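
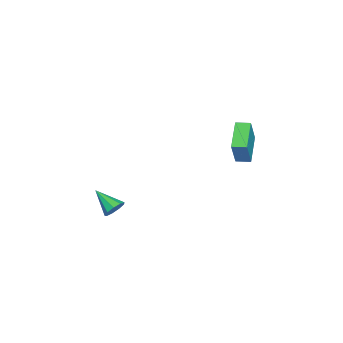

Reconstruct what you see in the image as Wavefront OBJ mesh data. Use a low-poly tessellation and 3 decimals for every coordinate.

v 2.779 -1.395 -3.544
v 3.372 -1.581 -3.39
v 2.201 -2.585 -2.756
v 3.218 -1.306 -3.087
v 2.859 -1.072 -2.997
v 2.463 -0.989 -3.163
v 2.214 -1.096 -3.507
v 2.23 -1.343 -3.869
v 2.503 -1.614 -4.078
v 2.905 -1.783 -4.037
v 3.248 -1.77 -3.766
v -5.1 2.986 -2.506
v -4.368 2.925 -0.906
v -5.176 3.799 -2.44
v -4.444 3.738 -0.841
v -3.436 3.202 -3.259
v -2.704 3.141 -1.66
v -3.512 4.015 -3.194
v -2.78 3.954 -1.594
f 2 1 4
f 2 4 3
f 4 1 5
f 4 5 3
f 5 1 6
f 5 6 3
f 6 1 7
f 6 7 3
f 7 1 8
f 7 8 3
f 8 1 9
f 8 9 3
f 9 1 10
f 9 10 3
f 10 1 11
f 10 11 3
f 11 1 2
f 11 2 3
f 13 15 12
f 16 13 12
f 12 15 14
f 14 16 12
f 13 19 15
f 17 13 16
f 17 19 13
f 15 19 14
f 18 16 14
f 14 19 18
f 18 17 16
f 19 17 18



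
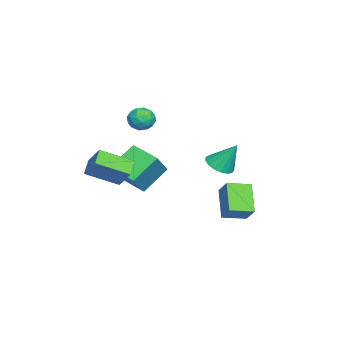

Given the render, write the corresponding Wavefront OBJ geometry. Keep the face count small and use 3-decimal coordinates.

v 2.478 2.972 -2.727
v 1.024 2.456 -1.332
v 1.766 4.241 -2.999
v 0.312 3.725 -1.605
v 3.208 3.595 -1.735
v 1.754 3.079 -0.341
v 2.496 4.864 -2.008
v 1.042 4.348 -0.613
v -0.204 -1.532 3.183
v 0.256 -1.711 3.916
v -0.136 -2.909 2.804
v 0.324 -3.088 3.537
v -0.528 -2.862 3.594
v -0.57 -2.011 3.828
v 0.69 -2.609 2.892
v 0.648 -1.758 3.126
v 0.808 -2.376 3.735
v 0.056 -2.533 4.17
v 0.064 -2.087 2.55
v -0.688 -2.244 2.985
v 0.02 -1.501 3.583
v 0.1 -3.119 3.137
v -0.401 -2.986 3.171
v -0.131 -3.091 3.602
v -0.465 -1.677 3.531
v -0.195 -1.782 3.962
v -0.656 -2.459 3.773
v 0.315 -2.838 2.758
v 0.585 -2.943 3.189
v 0.251 -1.529 3.118
v 0.521 -1.634 3.549
v 0.776 -2.161 2.947
v 0.615 -1.997 3.907
v 0.655 -2.806 3.685
v 0.87 -2.525 3.305
v 0.846 -2.025 3.443
v 0.173 -2.089 4.163
v 0.212 -2.898 3.94
v -0.288 -2.765 3.974
v -0.313 -2.265 4.111
v 0.497 -2.48 4.057
v -0.092 -1.722 2.78
v -0.053 -2.531 2.557
v 0.433 -2.355 2.609
v 0.408 -1.855 2.746
v -0.535 -1.814 3.035
v -0.495 -2.623 2.813
v -0.726 -2.595 3.277
v -0.75 -2.095 3.415
v -0.377 -2.14 2.663
v 0.376 2.343 0.424
v 1.156 1.883 0.674
v 0.444 3.357 2.076
v 1.31 2.24 0.448
v 1.249 2.621 0.216
v 0.988 2.938 0.032
v 0.587 3.119 -0.062
v 0.137 3.122 -0.045
v -0.258 2.946 0.08
v -0.508 2.632 0.283
v -0.555 2.252 0.519
v -0.39 1.892 0.733
v -0.049 1.636 0.876
v 0.389 1.541 0.916
v 0.824 1.631 0.843
v 3.477 -2.616 -0.39
v 4.122 -4.452 0.547
v 2.481 -2.664 0.202
v 3.125 -4.5 1.139
v 4.155 -1.76 0.821
v 4.799 -3.596 1.758
v 3.158 -1.808 1.413
v 3.803 -3.644 2.35
v 0.019 -3.597 -1.567
v -1.248 -2.561 -0.22
v 0.806 -1.969 -2.081
v -0.461 -0.932 -0.733
v 1.421 -3.808 -0.087
v 0.154 -2.771 1.261
v 2.208 -2.179 -0.6
v 0.941 -1.143 0.747
f 2 4 1
f 5 2 1
f 1 4 3
f 3 5 1
f 2 8 4
f 6 2 5
f 6 8 2
f 4 8 3
f 7 5 3
f 3 8 7
f 7 6 5
f 8 6 7
f 9 46 25
f 46 20 49
f 25 49 14
f 46 49 25
f 9 25 21
f 25 14 26
f 21 26 10
f 25 26 21
f 9 21 30
f 21 10 31
f 30 31 16
f 21 31 30
f 9 30 42
f 30 16 45
f 42 45 19
f 30 45 42
f 9 42 46
f 42 19 50
f 46 50 20
f 42 50 46
f 10 26 37
f 26 14 40
f 37 40 18
f 26 40 37
f 14 49 27
f 49 20 48
f 27 48 13
f 49 48 27
f 20 50 47
f 50 19 43
f 47 43 11
f 50 43 47
f 19 45 44
f 45 16 32
f 44 32 15
f 45 32 44
f 16 31 36
f 31 10 33
f 36 33 17
f 31 33 36
f 12 38 24
f 38 18 39
f 24 39 13
f 38 39 24
f 12 24 22
f 24 13 23
f 22 23 11
f 24 23 22
f 12 22 29
f 22 11 28
f 29 28 15
f 22 28 29
f 12 29 34
f 29 15 35
f 34 35 17
f 29 35 34
f 12 34 38
f 34 17 41
f 38 41 18
f 34 41 38
f 13 39 27
f 39 18 40
f 27 40 14
f 39 40 27
f 11 23 47
f 23 13 48
f 47 48 20
f 23 48 47
f 15 28 44
f 28 11 43
f 44 43 19
f 28 43 44
f 17 35 36
f 35 15 32
f 36 32 16
f 35 32 36
f 18 41 37
f 41 17 33
f 37 33 10
f 41 33 37
f 52 51 54
f 52 54 53
f 54 51 55
f 54 55 53
f 55 51 56
f 55 56 53
f 56 51 57
f 56 57 53
f 57 51 58
f 57 58 53
f 58 51 59
f 58 59 53
f 59 51 60
f 59 60 53
f 60 51 61
f 60 61 53
f 61 51 62
f 61 62 53
f 62 51 63
f 62 63 53
f 63 51 64
f 63 64 53
f 64 51 65
f 64 65 53
f 65 51 52
f 65 52 53
f 67 69 66
f 70 67 66
f 66 69 68
f 68 70 66
f 67 73 69
f 71 67 70
f 71 73 67
f 69 73 68
f 72 70 68
f 68 73 72
f 72 71 70
f 73 71 72
f 75 77 74
f 78 75 74
f 74 77 76
f 76 78 74
f 75 81 77
f 79 75 78
f 79 81 75
f 77 81 76
f 80 78 76
f 76 81 80
f 80 79 78
f 81 79 80



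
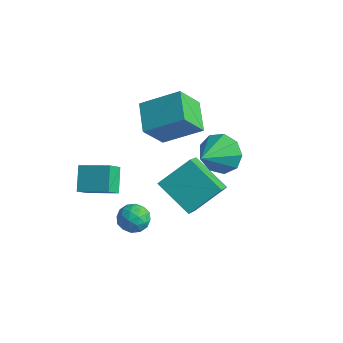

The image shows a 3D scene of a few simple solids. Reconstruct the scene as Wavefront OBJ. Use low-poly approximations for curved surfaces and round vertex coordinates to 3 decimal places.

v -0.585 -1.211 -3.646
v -0.172 -1.83 -3.699
v -1.148 -1.67 -2.681
v -0.735 -2.289 -2.734
v -0.417 -1.645 -2.531
v -0.069 -1.362 -3.128
v -1.251 -2.138 -3.252
v -0.903 -1.855 -3.849
v -0.584 -2.404 -3.456
v -0.068 -2.099 -3.011
v -1.252 -1.401 -3.369
v -0.736 -1.096 -2.924
v -0.329 -1.48 -3.757
v -0.991 -2.02 -2.623
v -0.804 -1.641 -2.503
v -0.561 -2.005 -2.535
v -0.268 -1.205 -3.421
v -0.026 -1.569 -3.453
v -0.17 -1.46 -2.766
v -1.294 -1.931 -2.927
v -1.052 -2.295 -2.959
v -0.759 -1.495 -3.845
v -0.516 -1.859 -3.877
v -1.15 -2.04 -3.614
v -0.328 -2.181 -3.646
v -0.659 -2.451 -3.079
v -0.963 -2.363 -3.383
v -0.758 -2.196 -3.734
v -0.025 -2.002 -3.384
v -0.356 -2.272 -2.817
v -0.169 -1.893 -2.697
v 0.035 -1.727 -3.048
v -0.267 -2.339 -3.241
v -0.964 -1.228 -3.563
v -1.295 -1.498 -2.996
v -1.355 -1.773 -3.332
v -1.151 -1.607 -3.683
v -0.661 -1.049 -3.301
v -0.992 -1.319 -2.734
v -0.562 -1.304 -2.646
v -0.357 -1.137 -2.997
v -1.053 -1.161 -3.139
v -0.802 3.284 -2.057
v -0.332 3.79 -1.279
v -0.458 1.836 -1.323
v -1.022 3.702 -1.13
v -1.609 3.418 -1.415
v -1.819 3.072 -2
v -1.552 2.825 -2.612
v -0.935 2.793 -2.964
v -0.256 2.991 -2.892
v 0.168 3.326 -2.429
v 0.138 3.642 -1.792
v -3.363 1.039 0.932
v -2.038 2.12 1.911
v -3.289 2.073 -0.312
v -1.964 3.154 0.666
v -2.196 0.186 0.294
v -0.871 1.267 1.272
v -2.122 1.22 -0.951
v -0.797 2.301 0.028
v -3.494 -1.65 -1.742
v -3.291 -2.378 -1.072
v -2.3 -0.989 -1.386
v -2.097 -1.717 -0.716
v -2.863 -2.303 -2.644
v -2.66 -3.031 -1.974
v -1.669 -1.642 -2.288
v -1.466 -2.37 -1.618
v 1.456 -0.337 -2.158
v -0.125 -0.545 -1.143
v 1.965 0.949 -1.101
v 0.384 0.741 -0.087
v 2.156 -1.341 -1.273
v 0.575 -1.549 -0.259
v 2.665 -0.055 -0.217
v 1.084 -0.263 0.798
f 1 38 17
f 38 12 41
f 17 41 6
f 38 41 17
f 1 17 13
f 17 6 18
f 13 18 2
f 17 18 13
f 1 13 22
f 13 2 23
f 22 23 8
f 13 23 22
f 1 22 34
f 22 8 37
f 34 37 11
f 22 37 34
f 1 34 38
f 34 11 42
f 38 42 12
f 34 42 38
f 2 18 29
f 18 6 32
f 29 32 10
f 18 32 29
f 6 41 19
f 41 12 40
f 19 40 5
f 41 40 19
f 12 42 39
f 42 11 35
f 39 35 3
f 42 35 39
f 11 37 36
f 37 8 24
f 36 24 7
f 37 24 36
f 8 23 28
f 23 2 25
f 28 25 9
f 23 25 28
f 4 30 16
f 30 10 31
f 16 31 5
f 30 31 16
f 4 16 14
f 16 5 15
f 14 15 3
f 16 15 14
f 4 14 21
f 14 3 20
f 21 20 7
f 14 20 21
f 4 21 26
f 21 7 27
f 26 27 9
f 21 27 26
f 4 26 30
f 26 9 33
f 30 33 10
f 26 33 30
f 5 31 19
f 31 10 32
f 19 32 6
f 31 32 19
f 3 15 39
f 15 5 40
f 39 40 12
f 15 40 39
f 7 20 36
f 20 3 35
f 36 35 11
f 20 35 36
f 9 27 28
f 27 7 24
f 28 24 8
f 27 24 28
f 10 33 29
f 33 9 25
f 29 25 2
f 33 25 29
f 44 43 46
f 44 46 45
f 46 43 47
f 46 47 45
f 47 43 48
f 47 48 45
f 48 43 49
f 48 49 45
f 49 43 50
f 49 50 45
f 50 43 51
f 50 51 45
f 51 43 52
f 51 52 45
f 52 43 53
f 52 53 45
f 53 43 44
f 53 44 45
f 55 57 54
f 58 55 54
f 54 57 56
f 56 58 54
f 55 61 57
f 59 55 58
f 59 61 55
f 57 61 56
f 60 58 56
f 56 61 60
f 60 59 58
f 61 59 60
f 63 65 62
f 66 63 62
f 62 65 64
f 64 66 62
f 63 69 65
f 67 63 66
f 67 69 63
f 65 69 64
f 68 66 64
f 64 69 68
f 68 67 66
f 69 67 68
f 71 73 70
f 74 71 70
f 70 73 72
f 72 74 70
f 71 77 73
f 75 71 74
f 75 77 71
f 73 77 72
f 76 74 72
f 72 77 76
f 76 75 74
f 77 75 76



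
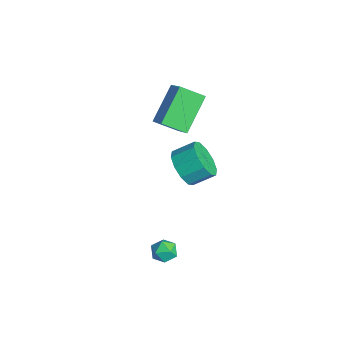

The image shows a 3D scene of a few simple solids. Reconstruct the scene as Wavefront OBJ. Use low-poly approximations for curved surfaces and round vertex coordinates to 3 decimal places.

v -4.963 -1.22 1.062
v -3.856 -1.161 1.916
v -4.534 -0.155 0.432
v -3.427 -0.096 1.287
v -3.873 -2.444 -0.267
v -2.766 -2.385 0.588
v -3.444 -1.379 -0.896
v -2.337 -1.32 -0.042
v -0.711 -2.071 -0.812
v 0.155 -2.427 -0.522
v 0.356 -1.446 0.083
v -0.509 -1.089 -0.208
v 0.241 -2.126 -1.04
v 0.442 -1.145 -0.435
v -0.036 -1.803 -1.471
v 0.165 -0.822 -0.866
v -0.571 -1.583 -1.651
v -0.37 -0.601 -1.046
v -1.159 -1.549 -1.51
v -0.958 -0.567 -0.905
v -1.576 -1.714 -1.103
v -1.375 -0.733 -0.498
v -1.662 -2.015 -0.585
v -1.461 -1.034 0.02
v -1.385 -2.338 -0.154
v -1.184 -1.357 0.451
v -0.85 -2.559 0.026
v -0.649 -1.577 0.631
v -0.262 -2.593 -0.115
v -0.061 -1.611 0.49
v 1.288 -3.596 -3.586
v 1.804 -3.221 -3.452
v 1.916 -4.279 -4.088
v 2.432 -3.904 -3.954
v 2.128 -4.224 -3.474
v 1.74 -3.802 -3.164
v 1.98 -3.698 -4.376
v 1.592 -3.276 -4.066
v 2.232 -3.284 -3.94
v 2.323 -3.609 -3.382
v 1.397 -3.891 -4.158
v 1.488 -4.216 -3.6
f 2 4 1
f 5 2 1
f 1 4 3
f 3 5 1
f 2 8 4
f 6 2 5
f 6 8 2
f 4 8 3
f 7 5 3
f 3 8 7
f 7 6 5
f 8 6 7
f 10 9 13
f 10 13 11
f 11 13 14
f 11 14 12
f 13 9 15
f 13 15 14
f 14 15 16
f 14 16 12
f 15 9 17
f 15 17 16
f 16 17 18
f 16 18 12
f 17 9 19
f 17 19 18
f 18 19 20
f 18 20 12
f 19 9 21
f 19 21 20
f 20 21 22
f 20 22 12
f 21 9 23
f 21 23 22
f 22 23 24
f 22 24 12
f 23 9 25
f 23 25 24
f 24 25 26
f 24 26 12
f 25 9 27
f 25 27 26
f 26 27 28
f 26 28 12
f 27 9 29
f 27 29 28
f 28 29 30
f 28 30 12
f 29 9 10
f 29 10 30
f 30 10 11
f 30 11 12
f 31 42 36
f 31 36 32
f 31 32 38
f 31 38 41
f 31 41 42
f 32 36 40
f 36 42 35
f 42 41 33
f 41 38 37
f 38 32 39
f 34 40 35
f 34 35 33
f 34 33 37
f 34 37 39
f 34 39 40
f 35 40 36
f 33 35 42
f 37 33 41
f 39 37 38
f 40 39 32



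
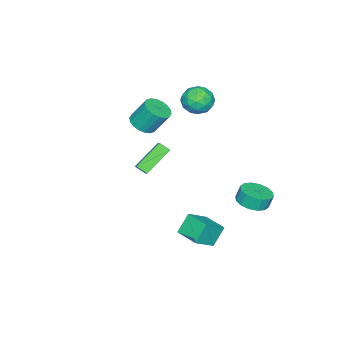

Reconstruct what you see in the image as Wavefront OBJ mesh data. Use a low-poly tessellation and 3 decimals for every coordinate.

v 1.199 -0.127 2.554
v 1.304 -0.791 3.007
v 1.757 0.322 3.083
v 1.861 -0.342 3.536
v 2.859 -0.718 1.304
v 2.963 -1.382 1.757
v 3.416 -0.269 1.833
v 3.521 -0.933 2.286
v -2.828 -4.329 1.053
v -2.098 -4.803 1.482
v -2.403 -3.865 3.036
v -3.132 -3.391 2.607
v -1.902 -4.458 1.312
v -2.206 -3.52 2.866
v -1.889 -4.087 1.091
v -2.194 -3.15 2.645
v -2.062 -3.764 0.863
v -2.367 -2.827 2.416
v -2.387 -3.554 0.672
v -2.691 -2.616 2.225
v -2.799 -3.496 0.556
v -3.103 -2.559 2.11
v -3.217 -3.604 0.539
v -3.521 -2.666 2.093
v -3.557 -3.855 0.624
v -3.862 -2.917 2.178
v -3.754 -4.2 0.794
v -4.058 -3.262 2.348
v -3.766 -4.57 1.015
v -4.071 -3.633 2.569
v -3.593 -4.893 1.244
v -3.898 -3.956 2.797
v -3.269 -5.104 1.435
v -3.573 -4.166 2.988
v -2.857 -5.161 1.55
v -3.161 -4.224 3.104
v -2.439 -5.054 1.567
v -2.743 -4.116 3.121
v -4.894 -0.941 3.645
v -4.206 -0.568 2.837
v -3.454 -1.392 4.663
v -2.766 -1.019 3.855
v -3.392 -0.291 4.441
v -4.282 -0.012 3.812
v -3.378 -1.948 3.688
v -4.268 -1.669 3.059
v -3.269 -1.19 2.864
v -3.278 -0.166 3.329
v -4.382 -1.794 4.171
v -4.391 -0.77 4.636
v -4.676 -0.715 3.151
v -2.984 -1.245 4.349
v -3.352 -0.817 4.693
v -2.947 -0.597 4.218
v -4.721 -0.389 3.724
v -4.317 -0.169 3.25
v -3.839 -0.006 4.193
v -3.343 -1.791 4.25
v -2.939 -1.571 3.776
v -4.713 -1.363 3.282
v -4.308 -1.143 2.807
v -3.821 -1.954 3.307
v -3.721 -0.861 2.692
v -2.875 -1.126 3.291
v -3.234 -1.672 3.193
v -3.757 -1.509 2.823
v -3.726 -0.259 2.966
v -2.88 -0.524 3.565
v -3.248 -0.096 3.909
v -3.771 0.067 3.539
v -3.175 -0.625 2.982
v -4.78 -1.436 3.935
v -3.934 -1.701 4.534
v -3.889 -2.027 3.961
v -4.412 -1.864 3.591
v -4.785 -0.834 4.209
v -3.939 -1.099 4.808
v -3.903 -0.451 4.677
v -4.426 -0.288 4.307
v -4.485 -1.335 4.518
v -3.196 3.25 -3.796
v -2.168 3.017 -3.518
v -2.376 3.237 -2.565
v -3.404 3.47 -2.844
v -2.164 3.566 -3.645
v -2.372 3.787 -2.692
v -2.437 4.031 -3.812
v -2.645 4.252 -2.859
v -2.913 4.287 -3.975
v -3.12 4.508 -3.022
v -3.465 4.265 -4.09
v -3.672 4.485 -3.137
v -3.944 3.97 -4.126
v -4.152 4.191 -3.174
v -4.224 3.483 -4.075
v -4.432 3.703 -3.122
v -4.228 2.933 -3.948
v -4.436 3.154 -2.995
v -3.955 2.468 -3.781
v -4.163 2.689 -2.828
v -3.48 2.212 -3.618
v -3.687 2.433 -2.665
v -2.928 2.235 -3.503
v -3.135 2.455 -2.55
v -2.448 2.529 -3.466
v -2.656 2.75 -2.514
v 3.366 2.941 -2.492
v 2.573 3.214 -1.297
v 3.912 4.455 -2.476
v 3.119 4.729 -1.281
v 4.641 2.471 -1.539
v 3.848 2.745 -0.344
v 5.187 3.986 -1.523
v 4.394 4.259 -0.328
f 2 4 1
f 5 2 1
f 1 4 3
f 3 5 1
f 2 8 4
f 6 2 5
f 6 8 2
f 4 8 3
f 7 5 3
f 3 8 7
f 7 6 5
f 8 6 7
f 10 9 13
f 10 13 11
f 11 13 14
f 11 14 12
f 13 9 15
f 13 15 14
f 14 15 16
f 14 16 12
f 15 9 17
f 15 17 16
f 16 17 18
f 16 18 12
f 17 9 19
f 17 19 18
f 18 19 20
f 18 20 12
f 19 9 21
f 19 21 20
f 20 21 22
f 20 22 12
f 21 9 23
f 21 23 22
f 22 23 24
f 22 24 12
f 23 9 25
f 23 25 24
f 24 25 26
f 24 26 12
f 25 9 27
f 25 27 26
f 26 27 28
f 26 28 12
f 27 9 29
f 27 29 28
f 28 29 30
f 28 30 12
f 29 9 31
f 29 31 30
f 30 31 32
f 30 32 12
f 31 9 33
f 31 33 32
f 32 33 34
f 32 34 12
f 33 9 35
f 33 35 34
f 34 35 36
f 34 36 12
f 35 9 37
f 35 37 36
f 36 37 38
f 36 38 12
f 37 9 10
f 37 10 38
f 38 10 11
f 38 11 12
f 39 76 55
f 76 50 79
f 55 79 44
f 76 79 55
f 39 55 51
f 55 44 56
f 51 56 40
f 55 56 51
f 39 51 60
f 51 40 61
f 60 61 46
f 51 61 60
f 39 60 72
f 60 46 75
f 72 75 49
f 60 75 72
f 39 72 76
f 72 49 80
f 76 80 50
f 72 80 76
f 40 56 67
f 56 44 70
f 67 70 48
f 56 70 67
f 44 79 57
f 79 50 78
f 57 78 43
f 79 78 57
f 50 80 77
f 80 49 73
f 77 73 41
f 80 73 77
f 49 75 74
f 75 46 62
f 74 62 45
f 75 62 74
f 46 61 66
f 61 40 63
f 66 63 47
f 61 63 66
f 42 68 54
f 68 48 69
f 54 69 43
f 68 69 54
f 42 54 52
f 54 43 53
f 52 53 41
f 54 53 52
f 42 52 59
f 52 41 58
f 59 58 45
f 52 58 59
f 42 59 64
f 59 45 65
f 64 65 47
f 59 65 64
f 42 64 68
f 64 47 71
f 68 71 48
f 64 71 68
f 43 69 57
f 69 48 70
f 57 70 44
f 69 70 57
f 41 53 77
f 53 43 78
f 77 78 50
f 53 78 77
f 45 58 74
f 58 41 73
f 74 73 49
f 58 73 74
f 47 65 66
f 65 45 62
f 66 62 46
f 65 62 66
f 48 71 67
f 71 47 63
f 67 63 40
f 71 63 67
f 82 81 85
f 82 85 83
f 83 85 86
f 83 86 84
f 85 81 87
f 85 87 86
f 86 87 88
f 86 88 84
f 87 81 89
f 87 89 88
f 88 89 90
f 88 90 84
f 89 81 91
f 89 91 90
f 90 91 92
f 90 92 84
f 91 81 93
f 91 93 92
f 92 93 94
f 92 94 84
f 93 81 95
f 93 95 94
f 94 95 96
f 94 96 84
f 95 81 97
f 95 97 96
f 96 97 98
f 96 98 84
f 97 81 99
f 97 99 98
f 98 99 100
f 98 100 84
f 99 81 101
f 99 101 100
f 100 101 102
f 100 102 84
f 101 81 103
f 101 103 102
f 102 103 104
f 102 104 84
f 103 81 105
f 103 105 104
f 104 105 106
f 104 106 84
f 105 81 82
f 105 82 106
f 106 82 83
f 106 83 84
f 108 110 107
f 111 108 107
f 107 110 109
f 109 111 107
f 108 114 110
f 112 108 111
f 112 114 108
f 110 114 109
f 113 111 109
f 109 114 113
f 113 112 111
f 114 112 113



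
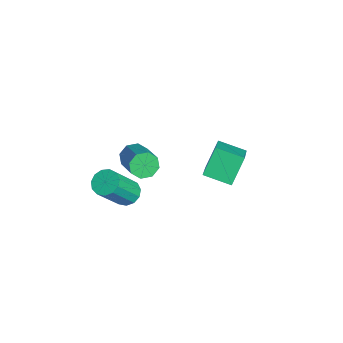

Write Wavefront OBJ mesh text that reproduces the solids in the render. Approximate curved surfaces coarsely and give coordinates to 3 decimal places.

v -2.7 -1.574 -4.543
v -2.237 -1.14 -4.46
v -1.597 -2.151 -2.734
v -2.06 -2.586 -2.817
v -2.525 -1.017 -4.281
v -1.885 -2.028 -2.555
v -2.869 -1.071 -4.185
v -2.229 -2.082 -2.46
v -3.159 -1.285 -4.203
v -2.519 -2.296 -2.477
v -3.303 -1.591 -4.329
v -2.663 -2.602 -2.603
v -3.256 -1.891 -4.522
v -2.616 -2.902 -2.797
v -3.032 -2.091 -4.722
v -2.392 -3.102 -2.997
v -2.703 -2.127 -4.866
v -2.063 -3.138 -3.14
v -2.373 -1.987 -4.906
v -1.733 -2.999 -3.181
v -2.147 -1.717 -4.831
v -1.507 -2.728 -3.106
v -2.096 -1.401 -4.665
v -1.456 -2.412 -2.939
v -2.994 1.857 -3.985
v -3.617 2.562 -2.921
v -2.36 2.909 -4.31
v -2.983 3.613 -3.246
v -1.537 1.347 -2.794
v -2.16 2.051 -1.73
v -0.903 2.398 -3.119
v -1.526 3.103 -2.055
v -1.149 -1.557 -0.301
v -0.839 -1.784 -0.787
v 0.519 -1.69 0.035
v 0.209 -1.463 0.521
v -0.867 -1.31 -0.795
v 0.491 -1.216 0.027
v -1.06 -0.981 -0.513
v 0.298 -0.887 0.309
v -1.306 -0.989 -0.107
v 0.052 -0.895 0.715
v -1.459 -1.33 0.185
v -0.101 -1.236 1.007
v -1.431 -1.804 0.193
v -0.073 -1.71 1.015
v -1.238 -2.133 -0.089
v 0.12 -2.039 0.733
v -0.992 -2.125 -0.495
v 0.366 -2.031 0.327
f 2 1 5
f 2 5 3
f 3 5 6
f 3 6 4
f 5 1 7
f 5 7 6
f 6 7 8
f 6 8 4
f 7 1 9
f 7 9 8
f 8 9 10
f 8 10 4
f 9 1 11
f 9 11 10
f 10 11 12
f 10 12 4
f 11 1 13
f 11 13 12
f 12 13 14
f 12 14 4
f 13 1 15
f 13 15 14
f 14 15 16
f 14 16 4
f 15 1 17
f 15 17 16
f 16 17 18
f 16 18 4
f 17 1 19
f 17 19 18
f 18 19 20
f 18 20 4
f 19 1 21
f 19 21 20
f 20 21 22
f 20 22 4
f 21 1 23
f 21 23 22
f 22 23 24
f 22 24 4
f 23 1 2
f 23 2 24
f 24 2 3
f 24 3 4
f 26 28 25
f 29 26 25
f 25 28 27
f 27 29 25
f 26 32 28
f 30 26 29
f 30 32 26
f 28 32 27
f 31 29 27
f 27 32 31
f 31 30 29
f 32 30 31
f 34 33 37
f 34 37 35
f 35 37 38
f 35 38 36
f 37 33 39
f 37 39 38
f 38 39 40
f 38 40 36
f 39 33 41
f 39 41 40
f 40 41 42
f 40 42 36
f 41 33 43
f 41 43 42
f 42 43 44
f 42 44 36
f 43 33 45
f 43 45 44
f 44 45 46
f 44 46 36
f 45 33 47
f 45 47 46
f 46 47 48
f 46 48 36
f 47 33 49
f 47 49 48
f 48 49 50
f 48 50 36
f 49 33 34
f 49 34 50
f 50 34 35
f 50 35 36



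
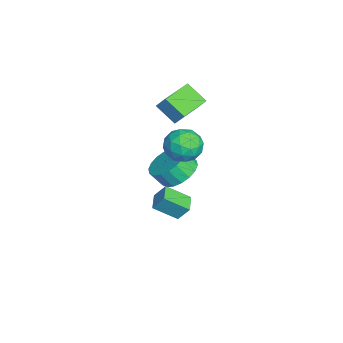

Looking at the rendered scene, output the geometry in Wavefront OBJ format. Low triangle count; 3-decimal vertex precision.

v 0.604 -0.455 -0.026
v 1.07 -0.096 0.728
v 1.03 -1.884 0.392
v 1.496 -1.525 1.146
v 0.54 -1.498 1.117
v 0.277 -0.615 0.859
v 1.823 -1.365 0.261
v 1.56 -0.482 0.003
v 1.824 -0.658 0.906
v 1.031 -0.74 1.435
v 1.069 -1.24 -0.315
v 0.276 -1.322 0.214
v 0.8 -0.15 0.314
v 1.3 -1.83 0.806
v 0.738 -1.814 0.789
v 1.012 -1.603 1.232
v 0.333 -0.455 0.391
v 0.607 -0.244 0.835
v 0.296 -1.068 1.063
v 1.493 -1.736 0.285
v 1.767 -1.525 0.729
v 1.088 -0.377 -0.112
v 1.362 -0.166 0.331
v 1.804 -0.912 0.057
v 1.517 -0.269 0.862
v 1.767 -1.109 1.108
v 1.959 -1.016 0.587
v 1.804 -0.497 0.436
v 1.05 -0.317 1.173
v 1.301 -1.157 1.419
v 0.739 -1.141 1.402
v 0.584 -0.622 1.25
v 1.493 -0.648 1.277
v 0.799 -0.823 -0.299
v 1.05 -1.663 -0.053
v 1.516 -1.358 -0.13
v 1.361 -0.839 -0.282
v 0.333 -0.871 0.012
v 0.583 -1.711 0.258
v 0.296 -1.483 0.684
v 0.141 -0.964 0.533
v 0.607 -1.332 -0.157
v -3.187 -0.411 -0.063
v -3.775 -1.28 0.704
v -2.915 0.018 0.63
v -3.503 -0.851 1.398
v -1.677 -1.409 -0.038
v -2.265 -2.278 0.73
v -1.405 -0.98 0.656
v -1.993 -1.849 1.423
v 2.714 -1.134 -2.261
v 2.755 -2.233 -1.496
v 2.833 -0.621 -1.531
v 2.874 -1.721 -0.766
v 3.606 -1.179 -2.374
v 3.647 -2.279 -1.609
v 3.725 -0.667 -1.644
v 3.766 -1.766 -0.879
v -2.669 -1.205 -4.329
v -1.888 -1.79 -4.744
v -1.91 -2.399 -3.926
v -2.691 -1.815 -3.511
v -1.655 -1.465 -4.495
v -1.677 -2.074 -3.677
v -1.622 -1.088 -4.213
v -1.644 -1.697 -3.395
v -1.797 -0.734 -3.954
v -1.819 -1.343 -3.137
v -2.144 -0.474 -3.77
v -2.166 -1.083 -2.952
v -2.595 -0.358 -3.696
v -2.617 -0.967 -2.878
v -3.061 -0.411 -3.748
v -3.083 -1.02 -2.93
v -3.45 -0.621 -3.914
v -3.472 -1.23 -3.096
v -3.683 -0.946 -4.163
v -3.705 -1.555 -3.345
v -3.716 -1.323 -4.445
v -3.738 -1.932 -3.627
v -3.541 -1.677 -4.703
v -3.563 -2.286 -3.886
v -3.194 -1.937 -4.888
v -3.216 -2.546 -4.07
v -2.743 -2.053 -4.962
v -2.765 -2.662 -4.144
v -2.277 -2 -4.91
v -2.299 -2.609 -4.092
f 1 38 17
f 38 12 41
f 17 41 6
f 38 41 17
f 1 17 13
f 17 6 18
f 13 18 2
f 17 18 13
f 1 13 22
f 13 2 23
f 22 23 8
f 13 23 22
f 1 22 34
f 22 8 37
f 34 37 11
f 22 37 34
f 1 34 38
f 34 11 42
f 38 42 12
f 34 42 38
f 2 18 29
f 18 6 32
f 29 32 10
f 18 32 29
f 6 41 19
f 41 12 40
f 19 40 5
f 41 40 19
f 12 42 39
f 42 11 35
f 39 35 3
f 42 35 39
f 11 37 36
f 37 8 24
f 36 24 7
f 37 24 36
f 8 23 28
f 23 2 25
f 28 25 9
f 23 25 28
f 4 30 16
f 30 10 31
f 16 31 5
f 30 31 16
f 4 16 14
f 16 5 15
f 14 15 3
f 16 15 14
f 4 14 21
f 14 3 20
f 21 20 7
f 14 20 21
f 4 21 26
f 21 7 27
f 26 27 9
f 21 27 26
f 4 26 30
f 26 9 33
f 30 33 10
f 26 33 30
f 5 31 19
f 31 10 32
f 19 32 6
f 31 32 19
f 3 15 39
f 15 5 40
f 39 40 12
f 15 40 39
f 7 20 36
f 20 3 35
f 36 35 11
f 20 35 36
f 9 27 28
f 27 7 24
f 28 24 8
f 27 24 28
f 10 33 29
f 33 9 25
f 29 25 2
f 33 25 29
f 44 46 43
f 47 44 43
f 43 46 45
f 45 47 43
f 44 50 46
f 48 44 47
f 48 50 44
f 46 50 45
f 49 47 45
f 45 50 49
f 49 48 47
f 50 48 49
f 52 54 51
f 55 52 51
f 51 54 53
f 53 55 51
f 52 58 54
f 56 52 55
f 56 58 52
f 54 58 53
f 57 55 53
f 53 58 57
f 57 56 55
f 58 56 57
f 60 59 63
f 60 63 61
f 61 63 64
f 61 64 62
f 63 59 65
f 63 65 64
f 64 65 66
f 64 66 62
f 65 59 67
f 65 67 66
f 66 67 68
f 66 68 62
f 67 59 69
f 67 69 68
f 68 69 70
f 68 70 62
f 69 59 71
f 69 71 70
f 70 71 72
f 70 72 62
f 71 59 73
f 71 73 72
f 72 73 74
f 72 74 62
f 73 59 75
f 73 75 74
f 74 75 76
f 74 76 62
f 75 59 77
f 75 77 76
f 76 77 78
f 76 78 62
f 77 59 79
f 77 79 78
f 78 79 80
f 78 80 62
f 79 59 81
f 79 81 80
f 80 81 82
f 80 82 62
f 81 59 83
f 81 83 82
f 82 83 84
f 82 84 62
f 83 59 85
f 83 85 84
f 84 85 86
f 84 86 62
f 85 59 87
f 85 87 86
f 86 87 88
f 86 88 62
f 87 59 60
f 87 60 88
f 88 60 61
f 88 61 62



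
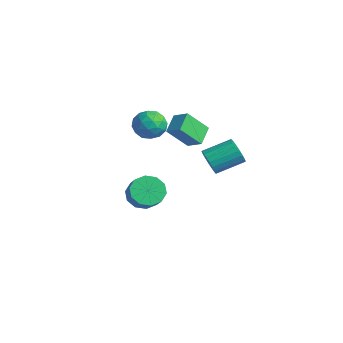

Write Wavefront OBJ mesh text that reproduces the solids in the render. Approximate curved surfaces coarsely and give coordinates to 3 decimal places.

v -0.561 -1.409 1.223
v -1.233 -0.458 1.866
v -0.195 -0.223 -0.149
v -0.866 0.728 0.494
v 0.346 -1.108 1.726
v -0.325 -0.157 2.369
v 0.713 0.078 0.354
v 0.041 1.029 0.997
v -3.985 -0.348 0.912
v -2.964 0.005 0.84
v -3.716 -1.405 -0.46
v -2.695 -1.052 -0.532
v -2.998 -1.664 0.308
v -3.165 -1.011 1.156
v -3.515 -0.389 -0.776
v -3.682 0.264 0.072
v -2.674 -0.02 -0.203
v -2.354 -0.808 0.467
v -4.326 -0.592 -0.087
v -4.006 -1.38 0.583
v -3.498 -0.079 0.996
v -3.182 -1.321 -0.616
v -3.36 -1.681 -0.123
v -2.76 -1.474 -0.165
v -3.616 -0.676 1.182
v -3.016 -0.469 1.14
v -3.036 -1.45 0.827
v -3.664 -0.931 -0.76
v -3.064 -0.724 -0.802
v -3.92 0.074 0.545
v -3.32 0.281 0.503
v -3.644 0.05 -0.447
v -2.727 0.114 0.341
v -2.569 -0.507 -0.465
v -3.051 -0.117 -0.609
v -3.149 0.267 -0.11
v -2.539 -0.349 0.735
v -2.381 -0.97 -0.071
v -2.559 -1.331 0.422
v -2.657 -0.947 0.921
v -2.369 -0.364 0.122
v -4.299 -0.43 0.451
v -4.141 -1.051 -0.355
v -4.023 -0.453 -0.541
v -4.121 -0.069 -0.042
v -4.111 -0.893 0.845
v -3.953 -1.514 0.039
v -3.531 -1.667 0.49
v -3.629 -1.283 0.989
v -4.311 -1.036 0.258
v 3.654 -1.491 0.895
v 4.102 -1.34 0.188
v 4.594 0.242 0.839
v 4.146 0.091 1.545
v 3.785 -1.207 0.104
v 4.278 0.375 0.755
v 3.446 -1.123 0.157
v 3.938 0.459 0.808
v 3.143 -1.103 0.338
v 3.635 0.479 0.988
v 2.928 -1.15 0.614
v 3.42 0.432 1.265
v 2.838 -1.255 0.939
v 3.331 0.327 1.59
v 2.89 -1.402 1.257
v 3.382 0.18 1.907
v 3.074 -1.564 1.512
v 3.566 0.018 2.162
v 3.358 -1.713 1.66
v 3.85 -0.131 2.31
v 3.693 -1.824 1.676
v 4.185 -0.242 2.326
v 4.021 -1.878 1.557
v 4.514 -0.295 2.207
v 4.286 -1.864 1.323
v 4.779 -0.282 1.974
v 4.442 -1.786 1.015
v 4.934 -0.204 1.666
v 4.461 -1.657 0.687
v 4.954 -0.075 1.337
v 4.341 -1.499 0.394
v 4.833 0.083 1.045
v -1.467 -2.358 -4.035
v -0.804 -2.596 -4.827
v 0.209 -2.939 -3.878
v -0.453 -2.702 -3.085
v -0.726 -1.962 -4.681
v 0.287 -2.305 -3.732
v -0.931 -1.479 -4.288
v 0.082 -1.823 -3.339
v -1.34 -1.333 -3.798
v -0.327 -1.676 -2.849
v -1.798 -1.578 -3.398
v -0.785 -1.921 -2.449
v -2.129 -2.121 -3.242
v -1.116 -2.464 -2.293
v -2.207 -2.755 -3.388
v -1.194 -3.098 -2.439
v -2.002 -3.237 -3.781
v -0.989 -3.581 -2.832
v -1.593 -3.384 -4.271
v -0.58 -3.727 -3.322
v -1.135 -3.139 -4.671
v -0.122 -3.482 -3.722
f 2 4 1
f 5 2 1
f 1 4 3
f 3 5 1
f 2 8 4
f 6 2 5
f 6 8 2
f 4 8 3
f 7 5 3
f 3 8 7
f 7 6 5
f 8 6 7
f 9 46 25
f 46 20 49
f 25 49 14
f 46 49 25
f 9 25 21
f 25 14 26
f 21 26 10
f 25 26 21
f 9 21 30
f 21 10 31
f 30 31 16
f 21 31 30
f 9 30 42
f 30 16 45
f 42 45 19
f 30 45 42
f 9 42 46
f 42 19 50
f 46 50 20
f 42 50 46
f 10 26 37
f 26 14 40
f 37 40 18
f 26 40 37
f 14 49 27
f 49 20 48
f 27 48 13
f 49 48 27
f 20 50 47
f 50 19 43
f 47 43 11
f 50 43 47
f 19 45 44
f 45 16 32
f 44 32 15
f 45 32 44
f 16 31 36
f 31 10 33
f 36 33 17
f 31 33 36
f 12 38 24
f 38 18 39
f 24 39 13
f 38 39 24
f 12 24 22
f 24 13 23
f 22 23 11
f 24 23 22
f 12 22 29
f 22 11 28
f 29 28 15
f 22 28 29
f 12 29 34
f 29 15 35
f 34 35 17
f 29 35 34
f 12 34 38
f 34 17 41
f 38 41 18
f 34 41 38
f 13 39 27
f 39 18 40
f 27 40 14
f 39 40 27
f 11 23 47
f 23 13 48
f 47 48 20
f 23 48 47
f 15 28 44
f 28 11 43
f 44 43 19
f 28 43 44
f 17 35 36
f 35 15 32
f 36 32 16
f 35 32 36
f 18 41 37
f 41 17 33
f 37 33 10
f 41 33 37
f 52 51 55
f 52 55 53
f 53 55 56
f 53 56 54
f 55 51 57
f 55 57 56
f 56 57 58
f 56 58 54
f 57 51 59
f 57 59 58
f 58 59 60
f 58 60 54
f 59 51 61
f 59 61 60
f 60 61 62
f 60 62 54
f 61 51 63
f 61 63 62
f 62 63 64
f 62 64 54
f 63 51 65
f 63 65 64
f 64 65 66
f 64 66 54
f 65 51 67
f 65 67 66
f 66 67 68
f 66 68 54
f 67 51 69
f 67 69 68
f 68 69 70
f 68 70 54
f 69 51 71
f 69 71 70
f 70 71 72
f 70 72 54
f 71 51 73
f 71 73 72
f 72 73 74
f 72 74 54
f 73 51 75
f 73 75 74
f 74 75 76
f 74 76 54
f 75 51 77
f 75 77 76
f 76 77 78
f 76 78 54
f 77 51 79
f 77 79 78
f 78 79 80
f 78 80 54
f 79 51 81
f 79 81 80
f 80 81 82
f 80 82 54
f 81 51 52
f 81 52 82
f 82 52 53
f 82 53 54
f 84 83 87
f 84 87 85
f 85 87 88
f 85 88 86
f 87 83 89
f 87 89 88
f 88 89 90
f 88 90 86
f 89 83 91
f 89 91 90
f 90 91 92
f 90 92 86
f 91 83 93
f 91 93 92
f 92 93 94
f 92 94 86
f 93 83 95
f 93 95 94
f 94 95 96
f 94 96 86
f 95 83 97
f 95 97 96
f 96 97 98
f 96 98 86
f 97 83 99
f 97 99 98
f 98 99 100
f 98 100 86
f 99 83 101
f 99 101 100
f 100 101 102
f 100 102 86
f 101 83 103
f 101 103 102
f 102 103 104
f 102 104 86
f 103 83 84
f 103 84 104
f 104 84 85
f 104 85 86



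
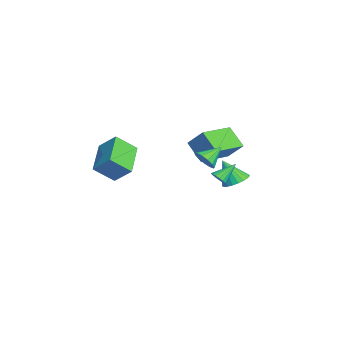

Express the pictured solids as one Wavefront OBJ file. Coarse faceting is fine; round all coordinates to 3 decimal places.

v 0.539 2.373 1.345
v 1.103 3.059 2.294
v 1.414 2.943 0.413
v 1.978 3.628 1.362
v 1.862 0.852 1.658
v 2.426 1.537 2.607
v 2.737 1.421 0.726
v 3.301 2.107 1.675
v 4.143 1.417 1.488
v 4.738 1.499 1.807
v 3.677 2.303 2.132
v 4.748 1.728 1.5
v 4.566 1.858 1.189
v 4.25 1.848 0.973
v 3.9 1.701 0.921
v 3.627 1.464 1.049
v 3.518 1.213 1.316
v 3.608 1.026 1.638
v 3.868 0.963 1.913
v 4.215 1.045 2.053
v 4.54 1.245 2.013
v 1.166 -2.734 -1.159
v 1.294 -3.824 -0.227
v -0.675 -2.298 -0.396
v -0.546 -3.388 0.536
v 1.726 -1.912 -0.276
v 1.855 -3.002 0.656
v -0.114 -1.476 0.487
v 0.014 -2.566 1.419
v -2.37 3.893 -3.251
v -1.587 3.92 -3.045
v -2.71 3.207 -1.869
v -1.701 4.214 -2.927
v -1.931 4.453 -2.866
v -2.236 4.595 -2.87
v -2.565 4.615 -2.941
v -2.86 4.511 -3.065
v -3.07 4.299 -3.222
v -3.16 4.017 -3.383
v -3.112 3.714 -3.522
v -2.937 3.442 -3.614
v -2.664 3.247 -3.643
v -2.339 3.164 -3.605
v -2.021 3.207 -3.505
v -1.762 3.369 -3.361
v -1.609 3.621 -3.199
v -0.79 2.765 -2.265
v -0.477 2.57 -1.884
v -1.21 3.715 -1.435
v -0.33 2.739 -2.002
v -0.288 2.914 -2.181
v -0.361 3.055 -2.38
v -0.532 3.129 -2.551
v -0.762 3.12 -2.658
v -0.999 3.029 -2.674
v -1.187 2.878 -2.596
v -1.285 2.701 -2.443
v -1.269 2.539 -2.249
v -1.143 2.428 -2.058
v -0.936 2.395 -1.915
v -0.696 2.446 -1.852
f 2 4 1
f 5 2 1
f 1 4 3
f 3 5 1
f 2 8 4
f 6 2 5
f 6 8 2
f 4 8 3
f 7 5 3
f 3 8 7
f 7 6 5
f 8 6 7
f 10 9 12
f 10 12 11
f 12 9 13
f 12 13 11
f 13 9 14
f 13 14 11
f 14 9 15
f 14 15 11
f 15 9 16
f 15 16 11
f 16 9 17
f 16 17 11
f 17 9 18
f 17 18 11
f 18 9 19
f 18 19 11
f 19 9 20
f 19 20 11
f 20 9 21
f 20 21 11
f 21 9 10
f 21 10 11
f 23 25 22
f 26 23 22
f 22 25 24
f 24 26 22
f 23 29 25
f 27 23 26
f 27 29 23
f 25 29 24
f 28 26 24
f 24 29 28
f 28 27 26
f 29 27 28
f 31 30 33
f 31 33 32
f 33 30 34
f 33 34 32
f 34 30 35
f 34 35 32
f 35 30 36
f 35 36 32
f 36 30 37
f 36 37 32
f 37 30 38
f 37 38 32
f 38 30 39
f 38 39 32
f 39 30 40
f 39 40 32
f 40 30 41
f 40 41 32
f 41 30 42
f 41 42 32
f 42 30 43
f 42 43 32
f 43 30 44
f 43 44 32
f 44 30 45
f 44 45 32
f 45 30 46
f 45 46 32
f 46 30 31
f 46 31 32
f 48 47 50
f 48 50 49
f 50 47 51
f 50 51 49
f 51 47 52
f 51 52 49
f 52 47 53
f 52 53 49
f 53 47 54
f 53 54 49
f 54 47 55
f 54 55 49
f 55 47 56
f 55 56 49
f 56 47 57
f 56 57 49
f 57 47 58
f 57 58 49
f 58 47 59
f 58 59 49
f 59 47 60
f 59 60 49
f 60 47 61
f 60 61 49
f 61 47 48
f 61 48 49



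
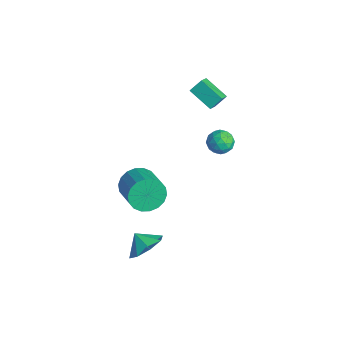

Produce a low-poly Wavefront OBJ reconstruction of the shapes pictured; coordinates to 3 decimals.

v -3.264 3.171 -0.261
v -4.562 2.609 0.445
v -3.215 3.843 0.365
v -4.512 3.281 1.071
v -2.668 2.559 0.349
v -3.965 1.997 1.055
v -2.618 3.231 0.975
v -3.916 2.669 1.681
v 1.349 -3.677 0.694
v 1.784 -3.309 -0.14
v 3.325 -3.516 0.572
v 2.891 -3.883 1.406
v 1.719 -2.941 0.109
v 3.26 -3.148 0.821
v 1.58 -2.718 0.474
v 3.121 -2.925 1.186
v 1.395 -2.685 0.883
v 2.936 -2.892 1.594
v 1.202 -2.849 1.254
v 2.743 -3.056 1.966
v 1.038 -3.177 1.514
v 2.579 -3.383 2.226
v 0.935 -3.603 1.612
v 2.476 -3.81 2.324
v 0.915 -4.044 1.528
v 2.456 -4.251 2.24
v 0.98 -4.412 1.279
v 2.521 -4.619 1.991
v 1.119 -4.635 0.914
v 2.66 -4.842 1.626
v 1.304 -4.668 0.506
v 2.845 -4.875 1.217
v 1.497 -4.504 0.134
v 3.038 -4.711 0.846
v 1.661 -4.177 -0.126
v 3.202 -4.383 0.586
v 1.764 -3.75 -0.224
v 3.305 -3.957 0.488
v 0.823 2.003 0.593
v 1.25 1.545 1.056
v -0.21 1.355 0.904
v 0.217 0.897 1.367
v 0.1 1.642 1.558
v 0.738 2.043 1.366
v 0.302 0.857 0.594
v 0.94 1.258 0.402
v 0.928 0.837 1.056
v 0.803 1.322 1.652
v 0.237 1.578 0.308
v 0.112 2.063 0.904
v 1.127 1.831 0.797
v -0.087 1.069 1.163
v -0.156 1.507 1.275
v 0.095 1.237 1.547
v 0.827 2.124 0.98
v 1.077 1.854 1.251
v 0.401 1.911 1.547
v -0.037 1.046 0.709
v 0.213 0.776 0.98
v 0.945 1.663 0.413
v 1.196 1.393 0.685
v 0.639 0.989 0.413
v 1.189 1.146 1.069
v 0.581 0.764 1.252
v 0.631 0.741 0.798
v 1.007 0.977 0.685
v 1.115 1.431 1.419
v 0.508 1.049 1.602
v 0.439 1.487 1.715
v 0.814 1.723 1.602
v 0.926 1.014 1.42
v 0.532 1.851 0.358
v -0.075 1.469 0.541
v 0.226 1.177 0.358
v 0.601 1.413 0.245
v 0.459 2.136 0.708
v -0.149 1.754 0.891
v 0.033 1.923 1.275
v 0.409 2.159 1.162
v 0.114 1.886 0.54
v 2.004 -3.573 -4.342
v 2.464 -2.947 -3.592
v 1.316 -3.887 -3.658
v 1.869 -2.554 -4.011
v 1.354 -2.758 -4.624
v 1.219 -3.44 -5.072
v 1.545 -4.2 -5.092
v 2.14 -4.592 -4.673
v 2.655 -4.388 -4.06
v 2.789 -3.706 -3.612
f 2 4 1
f 5 2 1
f 1 4 3
f 3 5 1
f 2 8 4
f 6 2 5
f 6 8 2
f 4 8 3
f 7 5 3
f 3 8 7
f 7 6 5
f 8 6 7
f 10 9 13
f 10 13 11
f 11 13 14
f 11 14 12
f 13 9 15
f 13 15 14
f 14 15 16
f 14 16 12
f 15 9 17
f 15 17 16
f 16 17 18
f 16 18 12
f 17 9 19
f 17 19 18
f 18 19 20
f 18 20 12
f 19 9 21
f 19 21 20
f 20 21 22
f 20 22 12
f 21 9 23
f 21 23 22
f 22 23 24
f 22 24 12
f 23 9 25
f 23 25 24
f 24 25 26
f 24 26 12
f 25 9 27
f 25 27 26
f 26 27 28
f 26 28 12
f 27 9 29
f 27 29 28
f 28 29 30
f 28 30 12
f 29 9 31
f 29 31 30
f 30 31 32
f 30 32 12
f 31 9 33
f 31 33 32
f 32 33 34
f 32 34 12
f 33 9 35
f 33 35 34
f 34 35 36
f 34 36 12
f 35 9 37
f 35 37 36
f 36 37 38
f 36 38 12
f 37 9 10
f 37 10 38
f 38 10 11
f 38 11 12
f 39 76 55
f 76 50 79
f 55 79 44
f 76 79 55
f 39 55 51
f 55 44 56
f 51 56 40
f 55 56 51
f 39 51 60
f 51 40 61
f 60 61 46
f 51 61 60
f 39 60 72
f 60 46 75
f 72 75 49
f 60 75 72
f 39 72 76
f 72 49 80
f 76 80 50
f 72 80 76
f 40 56 67
f 56 44 70
f 67 70 48
f 56 70 67
f 44 79 57
f 79 50 78
f 57 78 43
f 79 78 57
f 50 80 77
f 80 49 73
f 77 73 41
f 80 73 77
f 49 75 74
f 75 46 62
f 74 62 45
f 75 62 74
f 46 61 66
f 61 40 63
f 66 63 47
f 61 63 66
f 42 68 54
f 68 48 69
f 54 69 43
f 68 69 54
f 42 54 52
f 54 43 53
f 52 53 41
f 54 53 52
f 42 52 59
f 52 41 58
f 59 58 45
f 52 58 59
f 42 59 64
f 59 45 65
f 64 65 47
f 59 65 64
f 42 64 68
f 64 47 71
f 68 71 48
f 64 71 68
f 43 69 57
f 69 48 70
f 57 70 44
f 69 70 57
f 41 53 77
f 53 43 78
f 77 78 50
f 53 78 77
f 45 58 74
f 58 41 73
f 74 73 49
f 58 73 74
f 47 65 66
f 65 45 62
f 66 62 46
f 65 62 66
f 48 71 67
f 71 47 63
f 67 63 40
f 71 63 67
f 82 81 84
f 82 84 83
f 84 81 85
f 84 85 83
f 85 81 86
f 85 86 83
f 86 81 87
f 86 87 83
f 87 81 88
f 87 88 83
f 88 81 89
f 88 89 83
f 89 81 90
f 89 90 83
f 90 81 82
f 90 82 83



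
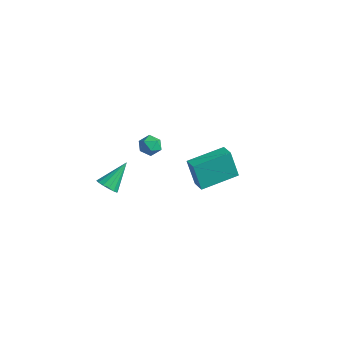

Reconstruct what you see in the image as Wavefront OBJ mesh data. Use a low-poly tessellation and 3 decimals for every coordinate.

v 3.077 -2.791 1.23
v 2.574 -2.908 2.828
v 3.73 -0.774 1.583
v 3.227 -0.891 3.182
v 3.873 -3.089 1.458
v 3.37 -3.206 3.057
v 4.526 -1.072 1.812
v 4.023 -1.189 3.41
v -4.133 0.541 -1.776
v -3.537 0.55 -2.208
v -3.623 -0.29 -1.092
v -3.027 -0.281 -1.524
v -3.183 0.3 -1.099
v -3.498 0.813 -1.522
v -3.662 -0.553 -1.778
v -3.977 -0.04 -2.201
v -3.246 -0.126 -2.209
v -2.95 0.401 -1.79
v -4.21 -0.141 -1.51
v -3.914 0.386 -1.091
v -3.721 -2.954 -3.484
v -3.204 -3.285 -3.127
v -3.679 -1.526 -2.216
v -3.03 -3.073 -3.372
v -3.041 -2.829 -3.647
v -3.234 -2.619 -3.877
v -3.558 -2.498 -4.003
v -3.925 -2.499 -3.989
v -4.238 -2.623 -3.84
v -4.412 -2.835 -3.596
v -4.4 -3.079 -3.321
v -4.207 -3.289 -3.09
v -3.883 -3.41 -2.965
v -3.516 -3.409 -2.978
f 2 4 1
f 5 2 1
f 1 4 3
f 3 5 1
f 2 8 4
f 6 2 5
f 6 8 2
f 4 8 3
f 7 5 3
f 3 8 7
f 7 6 5
f 8 6 7
f 9 20 14
f 9 14 10
f 9 10 16
f 9 16 19
f 9 19 20
f 10 14 18
f 14 20 13
f 20 19 11
f 19 16 15
f 16 10 17
f 12 18 13
f 12 13 11
f 12 11 15
f 12 15 17
f 12 17 18
f 13 18 14
f 11 13 20
f 15 11 19
f 17 15 16
f 18 17 10
f 22 21 24
f 22 24 23
f 24 21 25
f 24 25 23
f 25 21 26
f 25 26 23
f 26 21 27
f 26 27 23
f 27 21 28
f 27 28 23
f 28 21 29
f 28 29 23
f 29 21 30
f 29 30 23
f 30 21 31
f 30 31 23
f 31 21 32
f 31 32 23
f 32 21 33
f 32 33 23
f 33 21 34
f 33 34 23
f 34 21 22
f 34 22 23



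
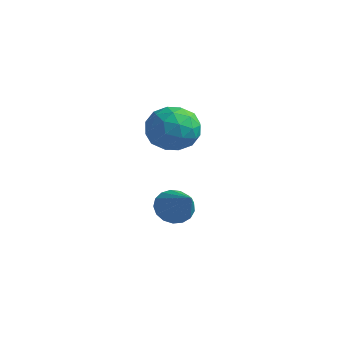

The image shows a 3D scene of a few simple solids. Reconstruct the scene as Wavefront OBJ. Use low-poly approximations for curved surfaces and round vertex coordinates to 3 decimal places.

v 0.803 0.418 3.439
v 1.435 -0.661 3.606
v -0.875 -0.639 2.954
v -0.243 -1.718 3.121
v -0.516 -0.987 4.112
v 0.521 -0.333 4.412
v 0.039 -0.967 2.148
v 1.076 -0.313 2.448
v 0.963 -1.517 2.808
v 0.62 -1.529 4.022
v -0.06 0.229 2.538
v -0.403 0.217 3.752
v 1.266 -0.028 3.565
v -0.706 -1.272 2.995
v -0.867 -0.842 3.578
v -0.495 -1.476 3.676
v 0.729 0.164 4.039
v 1.1 -0.47 4.137
v -0.046 -0.662 4.435
v -0.54 -0.83 2.423
v -0.169 -1.464 2.521
v 1.055 0.176 2.884
v 1.427 -0.458 2.982
v 0.606 -0.638 2.125
v 1.36 -1.166 3.194
v 0.374 -1.787 2.909
v 0.54 -1.346 2.337
v 1.149 -0.961 2.513
v 1.158 -1.173 3.908
v 0.172 -1.795 3.623
v 0.012 -1.365 4.206
v 0.621 -0.981 4.382
v 0.881 -1.676 3.439
v 0.388 0.495 2.937
v -0.598 -0.127 2.652
v -0.061 -0.319 2.178
v 0.548 0.065 2.354
v 0.186 0.487 3.651
v -0.8 -0.134 3.366
v -0.589 -0.339 4.047
v 0.02 0.046 4.223
v -0.321 0.376 3.121
v -0.504 0.209 -1.824
v 0.054 0.165 -2.58
v 1.164 -0.429 -0.556
v 0.104 0.588 -2.433
v 0.015 0.923 -2.147
v -0.193 1.095 -1.787
v -0.472 1.064 -1.436
v -0.759 0.837 -1.173
v -0.987 0.466 -1.06
v -1.104 0.036 -1.122
v -1.084 -0.354 -1.345
v -0.931 -0.616 -1.677
v -0.68 -0.688 -2.044
v -0.388 -0.555 -2.36
v -0.123 -0.247 -2.553
f 1 38 17
f 38 12 41
f 17 41 6
f 38 41 17
f 1 17 13
f 17 6 18
f 13 18 2
f 17 18 13
f 1 13 22
f 13 2 23
f 22 23 8
f 13 23 22
f 1 22 34
f 22 8 37
f 34 37 11
f 22 37 34
f 1 34 38
f 34 11 42
f 38 42 12
f 34 42 38
f 2 18 29
f 18 6 32
f 29 32 10
f 18 32 29
f 6 41 19
f 41 12 40
f 19 40 5
f 41 40 19
f 12 42 39
f 42 11 35
f 39 35 3
f 42 35 39
f 11 37 36
f 37 8 24
f 36 24 7
f 37 24 36
f 8 23 28
f 23 2 25
f 28 25 9
f 23 25 28
f 4 30 16
f 30 10 31
f 16 31 5
f 30 31 16
f 4 16 14
f 16 5 15
f 14 15 3
f 16 15 14
f 4 14 21
f 14 3 20
f 21 20 7
f 14 20 21
f 4 21 26
f 21 7 27
f 26 27 9
f 21 27 26
f 4 26 30
f 26 9 33
f 30 33 10
f 26 33 30
f 5 31 19
f 31 10 32
f 19 32 6
f 31 32 19
f 3 15 39
f 15 5 40
f 39 40 12
f 15 40 39
f 7 20 36
f 20 3 35
f 36 35 11
f 20 35 36
f 9 27 28
f 27 7 24
f 28 24 8
f 27 24 28
f 10 33 29
f 33 9 25
f 29 25 2
f 33 25 29
f 44 43 46
f 44 46 45
f 46 43 47
f 46 47 45
f 47 43 48
f 47 48 45
f 48 43 49
f 48 49 45
f 49 43 50
f 49 50 45
f 50 43 51
f 50 51 45
f 51 43 52
f 51 52 45
f 52 43 53
f 52 53 45
f 53 43 54
f 53 54 45
f 54 43 55
f 54 55 45
f 55 43 56
f 55 56 45
f 56 43 57
f 56 57 45
f 57 43 44
f 57 44 45



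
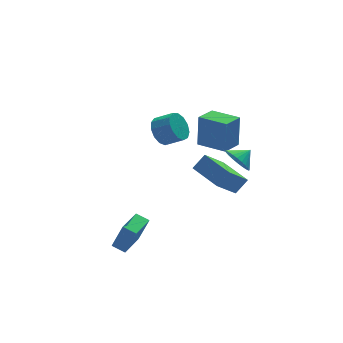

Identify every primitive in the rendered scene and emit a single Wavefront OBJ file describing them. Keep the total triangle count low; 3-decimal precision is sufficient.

v -5.081 -0.755 -4.331
v -4.577 -1.131 -2.655
v -3.869 0.432 -4.43
v -3.364 0.057 -2.754
v -4.536 -1.337 -4.626
v -4.031 -1.712 -2.95
v -3.323 -0.149 -4.725
v -2.819 -0.525 -3.049
v -1.139 1.998 2.108
v -0.43 2.531 1.74
v 0.387 1.875 2.364
v -0.321 1.342 2.732
v -0.583 2.776 2.198
v 0.234 2.12 2.822
v -0.913 2.773 2.627
v -0.095 2.117 3.251
v -1.314 2.525 2.891
v -0.496 1.869 3.515
v -1.659 2.109 2.907
v -0.842 1.453 3.531
v -1.84 1.658 2.669
v -1.022 1.002 3.293
v -1.798 1.315 2.253
v -0.98 0.659 2.877
v -1.546 1.189 1.791
v -0.729 0.533 2.415
v -1.165 1.32 1.429
v -0.348 0.663 2.053
v -0.776 1.666 1.284
v 0.041 1.01 1.908
v -0.502 2.118 1.399
v 0.315 1.461 2.023
v 1.768 3.772 -0.818
v 1.932 4.033 1.249
v 2.913 4.521 -1.003
v 3.077 4.782 1.064
v 2.803 2.218 -0.704
v 2.967 2.479 1.363
v 3.948 2.967 -0.889
v 4.112 3.228 1.178
v 2.963 0.94 -0.667
v 3.467 0.516 -1.351
v 3.837 1.12 -0.133
v 3.467 0.868 -1.469
v 3.39 1.23 -1.464
v 3.248 1.549 -1.338
v 3.063 1.775 -1.11
v 2.862 1.873 -0.815
v 2.677 1.83 -0.497
v 2.535 1.652 -0.205
v 2.458 1.365 0.017
v 2.458 1.013 0.135
v 2.535 0.65 0.13
v 2.677 0.332 0.005
v 2.863 0.106 -0.223
v 3.064 0.007 -0.519
v 3.249 0.051 -0.837
v 3.391 0.229 -1.129
v 0.5 -1.954 -0.171
v 1.253 -1.843 0.636
v -0.057 0.077 0.07
v 0.696 0.188 0.877
v 1.844 -1.428 -1.497
v 2.597 -1.317 -0.69
v 1.287 0.603 -1.256
v 2.04 0.714 -0.449
f 2 4 1
f 5 2 1
f 1 4 3
f 3 5 1
f 2 8 4
f 6 2 5
f 6 8 2
f 4 8 3
f 7 5 3
f 3 8 7
f 7 6 5
f 8 6 7
f 10 9 13
f 10 13 11
f 11 13 14
f 11 14 12
f 13 9 15
f 13 15 14
f 14 15 16
f 14 16 12
f 15 9 17
f 15 17 16
f 16 17 18
f 16 18 12
f 17 9 19
f 17 19 18
f 18 19 20
f 18 20 12
f 19 9 21
f 19 21 20
f 20 21 22
f 20 22 12
f 21 9 23
f 21 23 22
f 22 23 24
f 22 24 12
f 23 9 25
f 23 25 24
f 24 25 26
f 24 26 12
f 25 9 27
f 25 27 26
f 26 27 28
f 26 28 12
f 27 9 29
f 27 29 28
f 28 29 30
f 28 30 12
f 29 9 31
f 29 31 30
f 30 31 32
f 30 32 12
f 31 9 10
f 31 10 32
f 32 10 11
f 32 11 12
f 34 36 33
f 37 34 33
f 33 36 35
f 35 37 33
f 34 40 36
f 38 34 37
f 38 40 34
f 36 40 35
f 39 37 35
f 35 40 39
f 39 38 37
f 40 38 39
f 42 41 44
f 42 44 43
f 44 41 45
f 44 45 43
f 45 41 46
f 45 46 43
f 46 41 47
f 46 47 43
f 47 41 48
f 47 48 43
f 48 41 49
f 48 49 43
f 49 41 50
f 49 50 43
f 50 41 51
f 50 51 43
f 51 41 52
f 51 52 43
f 52 41 53
f 52 53 43
f 53 41 54
f 53 54 43
f 54 41 55
f 54 55 43
f 55 41 56
f 55 56 43
f 56 41 57
f 56 57 43
f 57 41 58
f 57 58 43
f 58 41 42
f 58 42 43
f 60 62 59
f 63 60 59
f 59 62 61
f 61 63 59
f 60 66 62
f 64 60 63
f 64 66 60
f 62 66 61
f 65 63 61
f 61 66 65
f 65 64 63
f 66 64 65



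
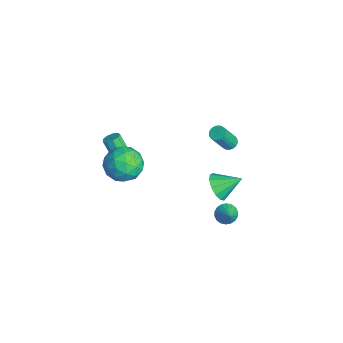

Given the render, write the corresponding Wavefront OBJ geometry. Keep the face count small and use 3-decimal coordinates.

v 0.263 -3.254 1.946
v 0.905 -3.391 0.906
v -1.285 -4.189 1.114
v -0.643 -4.326 0.074
v -0.319 -4.951 1.083
v 0.637 -4.373 1.597
v -1.017 -3.207 0.423
v -0.061 -2.629 0.937
v 0.114 -3.362 -0.036
v 0.545 -4.439 0.372
v -0.925 -3.141 1.648
v -0.494 -4.218 2.056
v 0.72 -3.24 1.499
v -1.1 -4.34 0.521
v -0.909 -4.707 1.114
v -0.532 -4.787 0.503
v 0.563 -3.817 1.905
v 0.94 -3.898 1.294
v 0.221 -4.815 1.398
v -1.32 -3.682 0.726
v -0.943 -3.763 0.115
v 0.152 -2.793 1.517
v 0.529 -2.873 0.906
v -0.601 -2.765 0.622
v 0.632 -3.304 0.334
v -0.278 -3.854 -0.155
v -0.498 -3.196 0.05
v 0.064 -2.856 0.352
v 0.886 -3.937 0.574
v -0.024 -4.487 0.085
v 0.166 -4.854 0.678
v 0.729 -4.514 0.98
v 0.421 -3.92 0.02
v -0.356 -3.093 1.935
v -1.266 -3.643 1.446
v -1.109 -3.066 1.04
v -0.546 -2.726 1.342
v -0.102 -3.726 2.175
v -1.012 -4.276 1.686
v -0.444 -4.724 1.668
v 0.118 -4.384 1.97
v -0.801 -3.66 2
v 2.714 1.355 -2.312
v 3.144 1.201 -2.816
v 3.606 1.285 -1.528
v 3.158 1.503 -2.805
v 3.085 1.776 -2.697
v 2.938 1.965 -2.512
v 2.746 2.034 -2.288
v 2.549 1.969 -2.069
v 2.383 1.781 -1.897
v 2.284 1.51 -1.808
v 2.269 1.208 -1.819
v 2.343 0.935 -1.927
v 2.49 0.745 -2.112
v 2.681 0.677 -2.336
v 2.879 0.742 -2.555
v 3.044 0.929 -2.726
v -2.311 -3.386 -0.452
v -1.946 -3.086 -0.171
v -2.523 -3.495 1.014
v -2.889 -3.794 0.732
v -2.25 -2.879 -0.248
v -2.827 -3.287 0.937
v -2.583 -2.909 -0.42
v -3.16 -3.317 0.765
v -2.789 -3.162 -0.608
v -3.366 -3.57 0.577
v -2.771 -3.519 -0.723
v -3.349 -3.928 0.462
v -2.539 -3.815 -0.711
v -3.116 -4.223 0.474
v -2.199 -3.909 -0.578
v -2.777 -4.318 0.607
v -1.913 -3.759 -0.387
v -2.49 -4.167 0.798
v -1.812 -3.434 -0.226
v -2.39 -3.842 0.959
v -0.818 1.955 -3.736
v -0.324 1.415 -3.084
v -0.442 3.305 -2.904
v 0.039 1.556 -3.476
v 0.129 1.823 -3.951
v -0.081 2.132 -4.357
v -0.525 2.385 -4.566
v -1.063 2.501 -4.512
v -1.522 2.444 -4.211
v -1.758 2.231 -3.759
v -1.696 1.931 -3.3
v -1.354 1.638 -2.979
v -0.843 1.446 -2.899
v 1.466 1.85 3.116
v 1.957 1.916 3.045
v 2.284 1.095 4.532
v 1.794 1.03 4.604
v 1.898 2.098 3.158
v 2.226 1.278 4.645
v 1.755 2.231 3.263
v 2.082 1.411 4.751
v 1.554 2.289 3.339
v 1.881 1.469 4.827
v 1.335 2.26 3.371
v 1.663 1.44 4.859
v 1.143 2.15 3.353
v 1.47 1.329 4.84
v 1.015 1.98 3.287
v 1.342 1.16 4.775
v 0.976 1.785 3.188
v 1.303 0.964 4.675
v 1.034 1.602 3.075
v 1.362 0.782 4.562
v 1.178 1.469 2.969
v 1.505 0.649 4.457
v 1.379 1.411 2.893
v 1.706 0.591 4.381
v 1.597 1.44 2.861
v 1.925 0.62 4.349
v 1.79 1.551 2.88
v 2.117 0.73 4.367
v 1.918 1.72 2.945
v 2.245 0.9 4.433
f 1 38 17
f 38 12 41
f 17 41 6
f 38 41 17
f 1 17 13
f 17 6 18
f 13 18 2
f 17 18 13
f 1 13 22
f 13 2 23
f 22 23 8
f 13 23 22
f 1 22 34
f 22 8 37
f 34 37 11
f 22 37 34
f 1 34 38
f 34 11 42
f 38 42 12
f 34 42 38
f 2 18 29
f 18 6 32
f 29 32 10
f 18 32 29
f 6 41 19
f 41 12 40
f 19 40 5
f 41 40 19
f 12 42 39
f 42 11 35
f 39 35 3
f 42 35 39
f 11 37 36
f 37 8 24
f 36 24 7
f 37 24 36
f 8 23 28
f 23 2 25
f 28 25 9
f 23 25 28
f 4 30 16
f 30 10 31
f 16 31 5
f 30 31 16
f 4 16 14
f 16 5 15
f 14 15 3
f 16 15 14
f 4 14 21
f 14 3 20
f 21 20 7
f 14 20 21
f 4 21 26
f 21 7 27
f 26 27 9
f 21 27 26
f 4 26 30
f 26 9 33
f 30 33 10
f 26 33 30
f 5 31 19
f 31 10 32
f 19 32 6
f 31 32 19
f 3 15 39
f 15 5 40
f 39 40 12
f 15 40 39
f 7 20 36
f 20 3 35
f 36 35 11
f 20 35 36
f 9 27 28
f 27 7 24
f 28 24 8
f 27 24 28
f 10 33 29
f 33 9 25
f 29 25 2
f 33 25 29
f 44 43 46
f 44 46 45
f 46 43 47
f 46 47 45
f 47 43 48
f 47 48 45
f 48 43 49
f 48 49 45
f 49 43 50
f 49 50 45
f 50 43 51
f 50 51 45
f 51 43 52
f 51 52 45
f 52 43 53
f 52 53 45
f 53 43 54
f 53 54 45
f 54 43 55
f 54 55 45
f 55 43 56
f 55 56 45
f 56 43 57
f 56 57 45
f 57 43 58
f 57 58 45
f 58 43 44
f 58 44 45
f 60 59 63
f 60 63 61
f 61 63 64
f 61 64 62
f 63 59 65
f 63 65 64
f 64 65 66
f 64 66 62
f 65 59 67
f 65 67 66
f 66 67 68
f 66 68 62
f 67 59 69
f 67 69 68
f 68 69 70
f 68 70 62
f 69 59 71
f 69 71 70
f 70 71 72
f 70 72 62
f 71 59 73
f 71 73 72
f 72 73 74
f 72 74 62
f 73 59 75
f 73 75 74
f 74 75 76
f 74 76 62
f 75 59 77
f 75 77 76
f 76 77 78
f 76 78 62
f 77 59 60
f 77 60 78
f 78 60 61
f 78 61 62
f 80 79 82
f 80 82 81
f 82 79 83
f 82 83 81
f 83 79 84
f 83 84 81
f 84 79 85
f 84 85 81
f 85 79 86
f 85 86 81
f 86 79 87
f 86 87 81
f 87 79 88
f 87 88 81
f 88 79 89
f 88 89 81
f 89 79 90
f 89 90 81
f 90 79 91
f 90 91 81
f 91 79 80
f 91 80 81
f 93 92 96
f 93 96 94
f 94 96 97
f 94 97 95
f 96 92 98
f 96 98 97
f 97 98 99
f 97 99 95
f 98 92 100
f 98 100 99
f 99 100 101
f 99 101 95
f 100 92 102
f 100 102 101
f 101 102 103
f 101 103 95
f 102 92 104
f 102 104 103
f 103 104 105
f 103 105 95
f 104 92 106
f 104 106 105
f 105 106 107
f 105 107 95
f 106 92 108
f 106 108 107
f 107 108 109
f 107 109 95
f 108 92 110
f 108 110 109
f 109 110 111
f 109 111 95
f 110 92 112
f 110 112 111
f 111 112 113
f 111 113 95
f 112 92 114
f 112 114 113
f 113 114 115
f 113 115 95
f 114 92 116
f 114 116 115
f 115 116 117
f 115 117 95
f 116 92 118
f 116 118 117
f 117 118 119
f 117 119 95
f 118 92 120
f 118 120 119
f 119 120 121
f 119 121 95
f 120 92 93
f 120 93 121
f 121 93 94
f 121 94 95



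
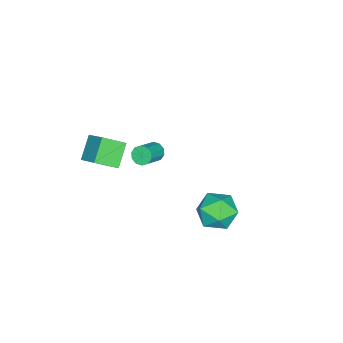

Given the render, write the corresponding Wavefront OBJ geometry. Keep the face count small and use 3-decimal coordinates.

v -2.205 -2.246 -3.739
v -1.892 -2.438 -4.251
v -0.623 -2.607 -3.413
v -0.935 -2.414 -2.901
v -1.857 -2.051 -4.227
v -0.588 -2.22 -3.389
v -1.954 -1.739 -4.016
v -0.685 -1.907 -3.179
v -2.147 -1.62 -3.7
v -0.878 -1.788 -2.862
v -2.362 -1.74 -3.398
v -1.093 -1.908 -2.561
v -2.517 -2.053 -3.227
v -1.248 -2.222 -2.389
v -2.552 -2.44 -3.251
v -1.283 -2.609 -2.413
v -2.455 -2.753 -3.461
v -1.186 -2.921 -2.624
v -2.262 -2.872 -3.778
v -0.993 -3.04 -2.94
v -2.047 -2.752 -4.079
v -0.778 -2.92 -3.242
v 1.236 -3.024 0.376
v 1.923 -1.903 1.322
v 2.429 -2.922 -0.609
v 3.115 -1.801 0.338
v 1.925 -4.059 1.102
v 2.611 -2.938 2.049
v 3.117 -3.957 0.118
v 3.804 -2.836 1.064
v 2.758 4.729 -0.96
v 3.356 4.374 -1.962
v 2.344 2.846 -0.538
v 2.942 2.491 -1.54
v 3.557 2.961 -0.598
v 3.813 4.125 -0.859
v 1.887 3.095 -1.641
v 2.143 4.259 -1.902
v 2.817 3.363 -2.383
v 3.849 3.281 -1.738
v 1.851 3.939 -0.762
v 2.883 3.857 -0.117
f 2 1 5
f 2 5 3
f 3 5 6
f 3 6 4
f 5 1 7
f 5 7 6
f 6 7 8
f 6 8 4
f 7 1 9
f 7 9 8
f 8 9 10
f 8 10 4
f 9 1 11
f 9 11 10
f 10 11 12
f 10 12 4
f 11 1 13
f 11 13 12
f 12 13 14
f 12 14 4
f 13 1 15
f 13 15 14
f 14 15 16
f 14 16 4
f 15 1 17
f 15 17 16
f 16 17 18
f 16 18 4
f 17 1 19
f 17 19 18
f 18 19 20
f 18 20 4
f 19 1 21
f 19 21 20
f 20 21 22
f 20 22 4
f 21 1 2
f 21 2 22
f 22 2 3
f 22 3 4
f 24 26 23
f 27 24 23
f 23 26 25
f 25 27 23
f 24 30 26
f 28 24 27
f 28 30 24
f 26 30 25
f 29 27 25
f 25 30 29
f 29 28 27
f 30 28 29
f 31 42 36
f 31 36 32
f 31 32 38
f 31 38 41
f 31 41 42
f 32 36 40
f 36 42 35
f 42 41 33
f 41 38 37
f 38 32 39
f 34 40 35
f 34 35 33
f 34 33 37
f 34 37 39
f 34 39 40
f 35 40 36
f 33 35 42
f 37 33 41
f 39 37 38
f 40 39 32



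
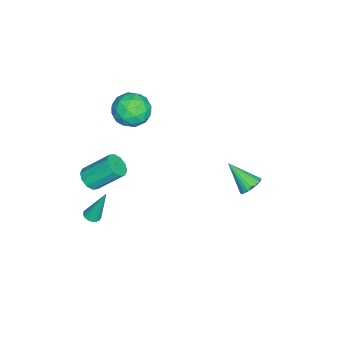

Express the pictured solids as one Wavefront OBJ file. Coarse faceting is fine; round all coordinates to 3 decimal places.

v 1.825 -4.116 -3.697
v 2.311 -4.212 -3.63
v 1.695 -3.344 -1.663
v 2.308 -3.988 -3.715
v 2.194 -3.794 -3.796
v 1.996 -3.674 -3.854
v 1.758 -3.655 -3.877
v 1.536 -3.741 -3.858
v 1.38 -3.914 -3.802
v 1.326 -4.133 -3.723
v 1.386 -4.348 -3.637
v 1.547 -4.51 -3.565
v 1.771 -4.582 -3.524
v 2.008 -4.547 -3.522
v 2.203 -4.414 -3.56
v -4.212 -2.856 0.097
v -3.249 -2.347 0.517
v -3.591 -4.533 0.703
v -2.628 -4.024 1.123
v -3.662 -3.82 1.625
v -4.046 -2.784 1.25
v -2.794 -4.096 -0.03
v -3.178 -3.06 -0.405
v -2.373 -3.114 0.438
v -2.909 -2.943 1.461
v -3.931 -3.937 -0.241
v -4.467 -3.766 0.782
v -3.785 -2.454 0.254
v -3.055 -4.426 0.966
v -3.662 -4.306 1.261
v -3.096 -4.007 1.508
v -4.254 -2.711 0.685
v -3.688 -2.412 0.932
v -3.93 -3.278 1.583
v -3.152 -4.468 0.288
v -2.586 -4.169 0.535
v -3.744 -2.873 -0.288
v -3.178 -2.574 -0.041
v -2.91 -3.602 -0.363
v -2.704 -2.606 0.454
v -2.339 -3.592 0.811
v -2.437 -3.634 0.133
v -2.663 -3.025 -0.087
v -3.019 -2.506 1.056
v -2.654 -3.491 1.412
v -3.262 -3.371 1.707
v -3.488 -2.762 1.486
v -2.504 -2.956 1.009
v -4.186 -3.389 -0.192
v -3.821 -4.374 0.164
v -3.352 -4.118 -0.266
v -3.578 -3.509 -0.487
v -4.501 -3.288 0.409
v -4.136 -4.274 0.766
v -4.177 -3.855 1.307
v -4.403 -3.246 1.087
v -4.336 -3.924 0.211
v -1.183 3.687 -2.043
v -0.501 3.494 -2.004
v -1.637 2.333 -0.837
v -0.521 3.694 -1.787
v -0.655 3.892 -1.615
v -0.881 4.055 -1.517
v -1.159 4.155 -1.51
v -1.441 4.173 -1.595
v -1.678 4.108 -1.758
v -1.83 3.97 -1.97
v -1.87 3.783 -2.195
v -1.791 3.579 -2.393
v -1.607 3.394 -2.532
v -1.35 3.26 -2.585
v -1.063 3.2 -2.546
v -0.798 3.224 -2.419
v -0.599 3.328 -2.227
v 2.665 -3.868 0.553
v 3.207 -4.127 0.95
v 2.917 -2.751 2.244
v 2.375 -2.492 1.847
v 3.374 -3.826 0.668
v 3.085 -2.451 1.961
v 3.271 -3.542 0.342
v 2.981 -2.166 1.635
v 2.936 -3.381 0.097
v 2.646 -2.006 1.39
v 2.498 -3.407 0.026
v 2.208 -2.032 1.319
v 2.123 -3.609 0.156
v 1.833 -2.233 1.45
v 1.955 -3.909 0.439
v 1.666 -2.534 1.732
v 2.059 -4.194 0.765
v 1.769 -2.818 2.058
v 2.394 -4.354 1.01
v 2.104 -2.979 2.303
v 2.832 -4.328 1.081
v 2.542 -2.953 2.374
f 2 1 4
f 2 4 3
f 4 1 5
f 4 5 3
f 5 1 6
f 5 6 3
f 6 1 7
f 6 7 3
f 7 1 8
f 7 8 3
f 8 1 9
f 8 9 3
f 9 1 10
f 9 10 3
f 10 1 11
f 10 11 3
f 11 1 12
f 11 12 3
f 12 1 13
f 12 13 3
f 13 1 14
f 13 14 3
f 14 1 15
f 14 15 3
f 15 1 2
f 15 2 3
f 16 53 32
f 53 27 56
f 32 56 21
f 53 56 32
f 16 32 28
f 32 21 33
f 28 33 17
f 32 33 28
f 16 28 37
f 28 17 38
f 37 38 23
f 28 38 37
f 16 37 49
f 37 23 52
f 49 52 26
f 37 52 49
f 16 49 53
f 49 26 57
f 53 57 27
f 49 57 53
f 17 33 44
f 33 21 47
f 44 47 25
f 33 47 44
f 21 56 34
f 56 27 55
f 34 55 20
f 56 55 34
f 27 57 54
f 57 26 50
f 54 50 18
f 57 50 54
f 26 52 51
f 52 23 39
f 51 39 22
f 52 39 51
f 23 38 43
f 38 17 40
f 43 40 24
f 38 40 43
f 19 45 31
f 45 25 46
f 31 46 20
f 45 46 31
f 19 31 29
f 31 20 30
f 29 30 18
f 31 30 29
f 19 29 36
f 29 18 35
f 36 35 22
f 29 35 36
f 19 36 41
f 36 22 42
f 41 42 24
f 36 42 41
f 19 41 45
f 41 24 48
f 45 48 25
f 41 48 45
f 20 46 34
f 46 25 47
f 34 47 21
f 46 47 34
f 18 30 54
f 30 20 55
f 54 55 27
f 30 55 54
f 22 35 51
f 35 18 50
f 51 50 26
f 35 50 51
f 24 42 43
f 42 22 39
f 43 39 23
f 42 39 43
f 25 48 44
f 48 24 40
f 44 40 17
f 48 40 44
f 59 58 61
f 59 61 60
f 61 58 62
f 61 62 60
f 62 58 63
f 62 63 60
f 63 58 64
f 63 64 60
f 64 58 65
f 64 65 60
f 65 58 66
f 65 66 60
f 66 58 67
f 66 67 60
f 67 58 68
f 67 68 60
f 68 58 69
f 68 69 60
f 69 58 70
f 69 70 60
f 70 58 71
f 70 71 60
f 71 58 72
f 71 72 60
f 72 58 73
f 72 73 60
f 73 58 74
f 73 74 60
f 74 58 59
f 74 59 60
f 76 75 79
f 76 79 77
f 77 79 80
f 77 80 78
f 79 75 81
f 79 81 80
f 80 81 82
f 80 82 78
f 81 75 83
f 81 83 82
f 82 83 84
f 82 84 78
f 83 75 85
f 83 85 84
f 84 85 86
f 84 86 78
f 85 75 87
f 85 87 86
f 86 87 88
f 86 88 78
f 87 75 89
f 87 89 88
f 88 89 90
f 88 90 78
f 89 75 91
f 89 91 90
f 90 91 92
f 90 92 78
f 91 75 93
f 91 93 92
f 92 93 94
f 92 94 78
f 93 75 95
f 93 95 94
f 94 95 96
f 94 96 78
f 95 75 76
f 95 76 96
f 96 76 77
f 96 77 78



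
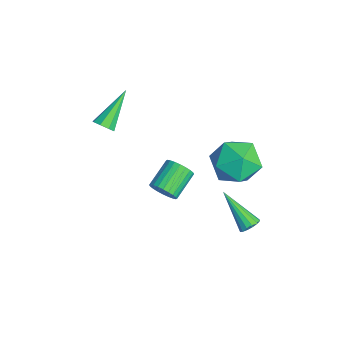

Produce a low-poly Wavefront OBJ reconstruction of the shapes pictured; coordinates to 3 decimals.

v 0.472 -2.067 -3.302
v 0.985 -1.938 -2.814
v 0.082 -0.925 -2.13
v -0.432 -1.053 -2.618
v 1.049 -1.748 -3.011
v 0.145 -0.735 -2.327
v 1.024 -1.607 -3.253
v 0.12 -0.594 -2.569
v 0.915 -1.536 -3.502
v 0.012 -0.523 -2.818
v 0.739 -1.545 -3.721
v -0.164 -0.532 -3.037
v 0.522 -1.634 -3.875
v -0.381 -0.621 -3.191
v 0.298 -1.789 -3.943
v -0.606 -0.776 -3.259
v 0.1 -1.986 -3.913
v -0.804 -0.973 -3.229
v -0.042 -2.195 -3.79
v -0.945 -1.182 -3.106
v -0.105 -2.385 -3.593
v -1.009 -1.372 -2.909
v -0.08 -2.526 -3.351
v -0.984 -1.513 -2.667
v 0.028 -2.597 -3.102
v -0.875 -1.584 -2.418
v 0.204 -2.588 -2.883
v -0.699 -1.575 -2.199
v 0.421 -2.499 -2.729
v -0.482 -1.486 -2.045
v 0.646 -2.344 -2.661
v -0.258 -1.331 -1.977
v 0.844 -2.147 -2.691
v -0.06 -1.134 -2.007
v 3.498 1.236 1.661
v 4.651 1.21 2.118
v 3.309 -0.73 2.022
v 4.462 -0.756 2.479
v 3.564 -0.165 3.097
v 3.68 1.05 2.874
v 4.28 -0.57 1.266
v 4.396 0.645 1.043
v 5.134 0.093 1.874
v 4.692 0.344 3.005
v 3.268 0.136 1.135
v 2.826 0.387 2.266
v -1.069 -4.386 0.667
v -0.687 -3.984 0.591
v -2.171 -3.094 1.953
v -1.003 -3.967 0.302
v -1.358 -4.195 0.227
v -1.543 -4.535 0.41
v -1.451 -4.788 0.744
v -1.134 -4.805 1.033
v -0.78 -4.577 1.108
v -0.594 -4.237 0.925
v 4.212 0.887 -2.607
v 4.636 0.677 -2.368
v 2.968 0.013 -1.173
v 4.601 0.922 -2.249
v 4.462 1.157 -2.226
v 4.256 1.32 -2.305
v 4.038 1.367 -2.465
v 3.867 1.285 -2.664
v 3.788 1.097 -2.847
v 3.823 0.852 -2.966
v 3.962 0.617 -2.988
v 4.168 0.454 -2.909
v 4.386 0.407 -2.749
v 4.557 0.488 -2.551
f 2 1 5
f 2 5 3
f 3 5 6
f 3 6 4
f 5 1 7
f 5 7 6
f 6 7 8
f 6 8 4
f 7 1 9
f 7 9 8
f 8 9 10
f 8 10 4
f 9 1 11
f 9 11 10
f 10 11 12
f 10 12 4
f 11 1 13
f 11 13 12
f 12 13 14
f 12 14 4
f 13 1 15
f 13 15 14
f 14 15 16
f 14 16 4
f 15 1 17
f 15 17 16
f 16 17 18
f 16 18 4
f 17 1 19
f 17 19 18
f 18 19 20
f 18 20 4
f 19 1 21
f 19 21 20
f 20 21 22
f 20 22 4
f 21 1 23
f 21 23 22
f 22 23 24
f 22 24 4
f 23 1 25
f 23 25 24
f 24 25 26
f 24 26 4
f 25 1 27
f 25 27 26
f 26 27 28
f 26 28 4
f 27 1 29
f 27 29 28
f 28 29 30
f 28 30 4
f 29 1 31
f 29 31 30
f 30 31 32
f 30 32 4
f 31 1 33
f 31 33 32
f 32 33 34
f 32 34 4
f 33 1 2
f 33 2 34
f 34 2 3
f 34 3 4
f 35 46 40
f 35 40 36
f 35 36 42
f 35 42 45
f 35 45 46
f 36 40 44
f 40 46 39
f 46 45 37
f 45 42 41
f 42 36 43
f 38 44 39
f 38 39 37
f 38 37 41
f 38 41 43
f 38 43 44
f 39 44 40
f 37 39 46
f 41 37 45
f 43 41 42
f 44 43 36
f 48 47 50
f 48 50 49
f 50 47 51
f 50 51 49
f 51 47 52
f 51 52 49
f 52 47 53
f 52 53 49
f 53 47 54
f 53 54 49
f 54 47 55
f 54 55 49
f 55 47 56
f 55 56 49
f 56 47 48
f 56 48 49
f 58 57 60
f 58 60 59
f 60 57 61
f 60 61 59
f 61 57 62
f 61 62 59
f 62 57 63
f 62 63 59
f 63 57 64
f 63 64 59
f 64 57 65
f 64 65 59
f 65 57 66
f 65 66 59
f 66 57 67
f 66 67 59
f 67 57 68
f 67 68 59
f 68 57 69
f 68 69 59
f 69 57 70
f 69 70 59
f 70 57 58
f 70 58 59



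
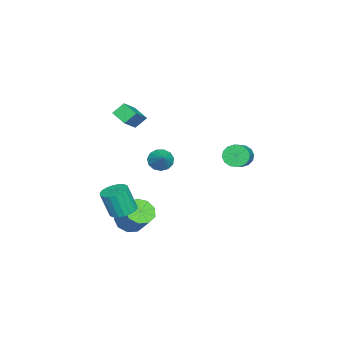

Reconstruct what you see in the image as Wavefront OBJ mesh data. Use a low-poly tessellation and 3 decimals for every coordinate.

v 3.535 -2.727 -2.238
v 4.088 -3.382 -2.479
v 4.157 -3.948 -0.782
v 3.605 -3.293 -0.542
v 4.335 -3.086 -2.391
v 4.405 -3.651 -0.694
v 4.425 -2.719 -2.272
v 4.494 -3.284 -0.575
v 4.338 -2.353 -2.147
v 4.407 -2.919 -0.45
v 4.092 -2.062 -2.039
v 4.161 -2.627 -0.343
v 3.736 -1.902 -1.972
v 3.805 -2.468 -0.275
v 3.34 -1.906 -1.957
v 3.409 -2.471 -0.26
v 2.983 -2.072 -1.998
v 3.052 -2.638 -0.301
v 2.735 -2.369 -2.086
v 2.805 -2.934 -0.389
v 2.646 -2.736 -2.205
v 2.715 -3.301 -0.508
v 2.733 -3.101 -2.33
v 2.802 -3.667 -0.633
v 2.979 -3.393 -2.437
v 3.048 -3.958 -0.741
v 3.335 -3.552 -2.505
v 3.404 -4.118 -0.808
v 3.731 -3.549 -2.52
v 3.8 -4.114 -0.823
v -1.141 -4.345 3.028
v -1.603 -3.755 3.72
v -0.665 -3.412 2.552
v -1.128 -2.823 3.244
v 0.328 -4.517 4.156
v -0.135 -3.928 4.848
v 0.803 -3.585 3.68
v 0.341 -2.995 4.372
v -4.682 2.11 -1.181
v -4.278 2.332 -1.92
v -2.615 2.512 -0.957
v -3.018 2.29 -0.219
v -4.422 2.721 -1.744
v -2.759 2.901 -0.781
v -4.636 2.946 -1.417
v -2.973 3.126 -0.454
v -4.861 2.947 -1.027
v -3.198 3.127 -0.065
v -5.039 2.724 -0.679
v -3.376 2.904 0.284
v -5.121 2.336 -0.465
v -3.458 2.516 0.498
v -5.085 1.888 -0.443
v -3.422 2.068 0.52
v -4.941 1.499 -0.619
v -3.278 1.679 0.344
v -4.727 1.274 -0.946
v -3.064 1.454 0.017
v -4.502 1.273 -1.335
v -2.839 1.453 -0.373
v -4.324 1.496 -1.684
v -2.661 1.676 -0.721
v -4.242 1.884 -1.898
v -2.579 2.064 -0.935
v -1.8 -2.18 -0.725
v -1.287 -2.798 -0.972
v -0.72 -1.64 0.165
v -1.218 -2.44 -1.273
v -1.334 -1.999 -1.4
v -1.598 -1.615 -1.313
v -1.926 -1.412 -1.039
v -2.214 -1.452 -0.666
v -2.37 -1.723 -0.311
v -2.346 -2.14 -0.088
v -2.148 -2.569 -0.067
v -1.839 -2.875 -0.255
v -1.518 -2.961 -0.592
v 1.058 -3.247 -4.672
v 1.899 -3.088 -5.208
v 2.623 -2.114 -3.785
v 1.782 -2.273 -3.248
v 1.445 -2.58 -5.324
v 2.169 -1.607 -3.901
v 0.81 -2.384 -5.135
v 1.534 -1.411 -3.712
v 0.291 -2.592 -4.729
v 1.015 -1.619 -3.306
v 0.131 -3.106 -4.296
v 0.855 -2.133 -2.873
v 0.405 -3.686 -4.039
v 1.129 -2.713 -2.616
v 0.984 -4.06 -4.078
v 1.708 -3.087 -2.654
v 1.598 -4.054 -4.394
v 2.322 -3.08 -2.971
v 1.959 -3.67 -4.841
v 2.683 -2.696 -3.418
f 2 1 5
f 2 5 3
f 3 5 6
f 3 6 4
f 5 1 7
f 5 7 6
f 6 7 8
f 6 8 4
f 7 1 9
f 7 9 8
f 8 9 10
f 8 10 4
f 9 1 11
f 9 11 10
f 10 11 12
f 10 12 4
f 11 1 13
f 11 13 12
f 12 13 14
f 12 14 4
f 13 1 15
f 13 15 14
f 14 15 16
f 14 16 4
f 15 1 17
f 15 17 16
f 16 17 18
f 16 18 4
f 17 1 19
f 17 19 18
f 18 19 20
f 18 20 4
f 19 1 21
f 19 21 20
f 20 21 22
f 20 22 4
f 21 1 23
f 21 23 22
f 22 23 24
f 22 24 4
f 23 1 25
f 23 25 24
f 24 25 26
f 24 26 4
f 25 1 27
f 25 27 26
f 26 27 28
f 26 28 4
f 27 1 29
f 27 29 28
f 28 29 30
f 28 30 4
f 29 1 2
f 29 2 30
f 30 2 3
f 30 3 4
f 32 34 31
f 35 32 31
f 31 34 33
f 33 35 31
f 32 38 34
f 36 32 35
f 36 38 32
f 34 38 33
f 37 35 33
f 33 38 37
f 37 36 35
f 38 36 37
f 40 39 43
f 40 43 41
f 41 43 44
f 41 44 42
f 43 39 45
f 43 45 44
f 44 45 46
f 44 46 42
f 45 39 47
f 45 47 46
f 46 47 48
f 46 48 42
f 47 39 49
f 47 49 48
f 48 49 50
f 48 50 42
f 49 39 51
f 49 51 50
f 50 51 52
f 50 52 42
f 51 39 53
f 51 53 52
f 52 53 54
f 52 54 42
f 53 39 55
f 53 55 54
f 54 55 56
f 54 56 42
f 55 39 57
f 55 57 56
f 56 57 58
f 56 58 42
f 57 39 59
f 57 59 58
f 58 59 60
f 58 60 42
f 59 39 61
f 59 61 60
f 60 61 62
f 60 62 42
f 61 39 63
f 61 63 62
f 62 63 64
f 62 64 42
f 63 39 40
f 63 40 64
f 64 40 41
f 64 41 42
f 66 65 68
f 66 68 67
f 68 65 69
f 68 69 67
f 69 65 70
f 69 70 67
f 70 65 71
f 70 71 67
f 71 65 72
f 71 72 67
f 72 65 73
f 72 73 67
f 73 65 74
f 73 74 67
f 74 65 75
f 74 75 67
f 75 65 76
f 75 76 67
f 76 65 77
f 76 77 67
f 77 65 66
f 77 66 67
f 79 78 82
f 79 82 80
f 80 82 83
f 80 83 81
f 82 78 84
f 82 84 83
f 83 84 85
f 83 85 81
f 84 78 86
f 84 86 85
f 85 86 87
f 85 87 81
f 86 78 88
f 86 88 87
f 87 88 89
f 87 89 81
f 88 78 90
f 88 90 89
f 89 90 91
f 89 91 81
f 90 78 92
f 90 92 91
f 91 92 93
f 91 93 81
f 92 78 94
f 92 94 93
f 93 94 95
f 93 95 81
f 94 78 96
f 94 96 95
f 95 96 97
f 95 97 81
f 96 78 79
f 96 79 97
f 97 79 80
f 97 80 81

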